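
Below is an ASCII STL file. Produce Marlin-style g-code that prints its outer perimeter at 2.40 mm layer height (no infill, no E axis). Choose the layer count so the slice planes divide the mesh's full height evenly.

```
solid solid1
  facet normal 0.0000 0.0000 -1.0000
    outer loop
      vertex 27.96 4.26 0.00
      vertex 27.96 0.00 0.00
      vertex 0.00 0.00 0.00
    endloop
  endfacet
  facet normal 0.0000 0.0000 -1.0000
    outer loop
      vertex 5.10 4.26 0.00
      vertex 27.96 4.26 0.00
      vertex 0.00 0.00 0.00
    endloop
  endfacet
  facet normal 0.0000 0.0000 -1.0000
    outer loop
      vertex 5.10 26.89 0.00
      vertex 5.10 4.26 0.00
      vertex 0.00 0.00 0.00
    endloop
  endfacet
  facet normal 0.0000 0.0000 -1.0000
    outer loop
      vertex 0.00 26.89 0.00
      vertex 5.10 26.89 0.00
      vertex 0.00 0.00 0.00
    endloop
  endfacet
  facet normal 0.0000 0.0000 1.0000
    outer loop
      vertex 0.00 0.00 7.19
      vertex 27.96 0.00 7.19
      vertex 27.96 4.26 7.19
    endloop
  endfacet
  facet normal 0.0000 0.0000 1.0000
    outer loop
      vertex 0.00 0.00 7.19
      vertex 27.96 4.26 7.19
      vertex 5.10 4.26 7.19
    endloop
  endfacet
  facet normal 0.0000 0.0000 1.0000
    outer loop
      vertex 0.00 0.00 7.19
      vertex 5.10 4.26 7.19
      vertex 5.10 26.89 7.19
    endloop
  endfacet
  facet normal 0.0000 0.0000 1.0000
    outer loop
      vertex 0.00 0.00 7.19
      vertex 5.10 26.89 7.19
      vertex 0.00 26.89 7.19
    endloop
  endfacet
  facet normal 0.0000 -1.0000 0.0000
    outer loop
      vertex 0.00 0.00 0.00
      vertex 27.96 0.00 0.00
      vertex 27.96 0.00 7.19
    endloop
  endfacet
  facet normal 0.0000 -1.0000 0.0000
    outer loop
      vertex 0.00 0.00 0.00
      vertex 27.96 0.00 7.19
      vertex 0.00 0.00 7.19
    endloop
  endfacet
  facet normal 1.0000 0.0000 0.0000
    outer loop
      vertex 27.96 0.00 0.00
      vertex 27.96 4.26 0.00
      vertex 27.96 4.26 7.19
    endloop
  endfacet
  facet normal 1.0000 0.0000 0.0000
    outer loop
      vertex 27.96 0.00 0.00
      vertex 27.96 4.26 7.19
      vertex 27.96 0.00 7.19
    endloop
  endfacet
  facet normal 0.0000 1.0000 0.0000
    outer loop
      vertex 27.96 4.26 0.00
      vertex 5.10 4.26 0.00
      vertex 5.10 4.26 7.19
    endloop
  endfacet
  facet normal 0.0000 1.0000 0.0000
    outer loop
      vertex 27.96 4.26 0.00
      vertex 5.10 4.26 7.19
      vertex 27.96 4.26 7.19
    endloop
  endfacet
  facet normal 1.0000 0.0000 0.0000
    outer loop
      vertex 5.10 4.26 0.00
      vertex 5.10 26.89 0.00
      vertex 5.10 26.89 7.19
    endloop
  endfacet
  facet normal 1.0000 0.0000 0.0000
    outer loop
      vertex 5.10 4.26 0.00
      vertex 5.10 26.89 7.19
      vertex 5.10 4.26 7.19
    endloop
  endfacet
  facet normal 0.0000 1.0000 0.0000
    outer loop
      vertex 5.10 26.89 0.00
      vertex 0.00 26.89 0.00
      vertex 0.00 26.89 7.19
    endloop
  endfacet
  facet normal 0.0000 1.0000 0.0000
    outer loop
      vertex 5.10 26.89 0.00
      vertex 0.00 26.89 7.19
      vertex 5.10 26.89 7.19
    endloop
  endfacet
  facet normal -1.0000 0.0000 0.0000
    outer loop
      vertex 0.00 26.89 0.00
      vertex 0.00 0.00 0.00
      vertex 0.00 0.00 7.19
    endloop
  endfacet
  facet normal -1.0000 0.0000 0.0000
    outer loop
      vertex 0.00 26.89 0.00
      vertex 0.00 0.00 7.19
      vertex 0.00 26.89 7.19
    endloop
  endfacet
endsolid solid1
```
; perimeter-only toolpath
G21 ; units = mm
G90 ; absolute positioning
G28 ; home
; layer 1
G0 Z2.40
G0 X0.00 Y0.00
G1 X27.96 Y0.00
G1 X27.96 Y4.26
G1 X5.10 Y4.26
G1 X5.10 Y26.89
G1 X0.00 Y26.89
G1 X0.00 Y0.00
; layer 2
G0 Z4.79
G0 X0.00 Y0.00
G1 X27.96 Y0.00
G1 X27.96 Y4.26
G1 X5.10 Y4.26
G1 X5.10 Y26.89
G1 X0.00 Y26.89
G1 X0.00 Y0.00
; layer 3
G0 Z7.19
G0 X0.00 Y0.00
G1 X27.96 Y0.00
G1 X27.96 Y4.26
G1 X5.10 Y4.26
G1 X5.10 Y26.89
G1 X0.00 Y26.89
G1 X0.00 Y0.00
M2 ; end

The solid is an L-shaped prism: outer 28 × 26.9 mm, arm thicknesses ≈ 4.26 mm (horizontal) and 5.1 mm (vertical), extruded 7.19 mm in z. Slicing at Δz = 2.40 mm — 3 equal slices spanning the solid's height, so layer i sits at z = i·h/3 — gives 3 non-empty perimeters. Each is a 6-segment closed polygon; G0 lifts to the layer z and rapids to the start vertex, then G1 traces the edges.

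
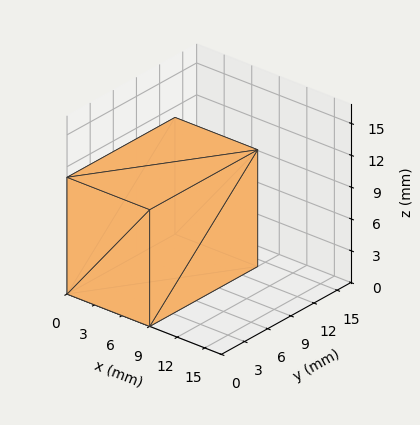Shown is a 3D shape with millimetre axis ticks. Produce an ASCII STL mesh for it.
Reading the render: the shape is a rectangular box, roughly 9 × 14 mm footprint and 11 mm tall (dimensions read to the nearest mm from the axis ticks). For the STL, each face is triangulated and given an outward normal.

solid part
  facet normal 0.0000 0.0000 -1.0000
    outer loop
      vertex 9.000 14.000 0.000
      vertex 9.000 0.000 0.000
      vertex 0.000 0.000 0.000
    endloop
  endfacet
  facet normal 0.0000 0.0000 -1.0000
    outer loop
      vertex 0.000 14.000 0.000
      vertex 9.000 14.000 0.000
      vertex 0.000 0.000 0.000
    endloop
  endfacet
  facet normal 0.0000 0.0000 1.0000
    outer loop
      vertex 0.000 0.000 11.000
      vertex 9.000 0.000 11.000
      vertex 9.000 14.000 11.000
    endloop
  endfacet
  facet normal 0.0000 0.0000 1.0000
    outer loop
      vertex 0.000 0.000 11.000
      vertex 9.000 14.000 11.000
      vertex 0.000 14.000 11.000
    endloop
  endfacet
  facet normal 0.0000 -1.0000 0.0000
    outer loop
      vertex 0.000 0.000 0.000
      vertex 9.000 0.000 0.000
      vertex 9.000 0.000 11.000
    endloop
  endfacet
  facet normal 0.0000 -1.0000 0.0000
    outer loop
      vertex 0.000 0.000 0.000
      vertex 9.000 0.000 11.000
      vertex 0.000 0.000 11.000
    endloop
  endfacet
  facet normal 0.0000 1.0000 0.0000
    outer loop
      vertex 9.000 14.000 11.000
      vertex 9.000 14.000 0.000
      vertex 0.000 14.000 0.000
    endloop
  endfacet
  facet normal 0.0000 1.0000 0.0000
    outer loop
      vertex 0.000 14.000 11.000
      vertex 9.000 14.000 11.000
      vertex 0.000 14.000 0.000
    endloop
  endfacet
  facet normal -1.0000 0.0000 0.0000
    outer loop
      vertex 0.000 14.000 11.000
      vertex 0.000 14.000 0.000
      vertex 0.000 0.000 0.000
    endloop
  endfacet
  facet normal -1.0000 0.0000 0.0000
    outer loop
      vertex 0.000 0.000 11.000
      vertex 0.000 14.000 11.000
      vertex 0.000 0.000 0.000
    endloop
  endfacet
  facet normal 1.0000 0.0000 0.0000
    outer loop
      vertex 9.000 0.000 0.000
      vertex 9.000 14.000 0.000
      vertex 9.000 14.000 11.000
    endloop
  endfacet
  facet normal 1.0000 0.0000 0.0000
    outer loop
      vertex 9.000 0.000 0.000
      vertex 9.000 14.000 11.000
      vertex 9.000 0.000 11.000
    endloop
  endfacet
endsolid part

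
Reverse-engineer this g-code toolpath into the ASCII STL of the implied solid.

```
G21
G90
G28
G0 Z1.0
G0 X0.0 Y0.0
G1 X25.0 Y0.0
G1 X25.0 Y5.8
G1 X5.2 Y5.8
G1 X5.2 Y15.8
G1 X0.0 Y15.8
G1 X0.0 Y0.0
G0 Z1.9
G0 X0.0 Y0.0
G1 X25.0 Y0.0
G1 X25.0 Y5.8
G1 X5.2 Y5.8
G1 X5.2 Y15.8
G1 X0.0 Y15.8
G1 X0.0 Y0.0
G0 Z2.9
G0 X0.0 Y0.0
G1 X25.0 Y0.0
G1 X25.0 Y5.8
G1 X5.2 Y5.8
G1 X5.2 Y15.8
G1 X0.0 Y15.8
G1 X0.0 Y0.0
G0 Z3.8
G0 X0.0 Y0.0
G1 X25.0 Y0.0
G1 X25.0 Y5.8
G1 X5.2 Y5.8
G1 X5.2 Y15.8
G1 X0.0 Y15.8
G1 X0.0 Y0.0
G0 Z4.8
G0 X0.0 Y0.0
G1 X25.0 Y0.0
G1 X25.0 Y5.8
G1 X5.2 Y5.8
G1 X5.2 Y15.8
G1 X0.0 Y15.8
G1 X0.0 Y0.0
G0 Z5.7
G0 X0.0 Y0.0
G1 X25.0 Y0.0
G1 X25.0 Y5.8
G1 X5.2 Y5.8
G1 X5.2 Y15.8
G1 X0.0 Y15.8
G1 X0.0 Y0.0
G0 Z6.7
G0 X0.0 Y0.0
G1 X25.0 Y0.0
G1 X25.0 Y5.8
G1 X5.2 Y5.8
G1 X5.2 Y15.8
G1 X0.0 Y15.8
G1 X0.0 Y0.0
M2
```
solid part
  facet normal 0.0000 0.0000 -1.0000
    outer loop
      vertex 25.0 5.8 0.0
      vertex 25.0 0.0 0.0
      vertex 0.0 0.0 0.0
    endloop
  endfacet
  facet normal 0.0000 0.0000 -1.0000
    outer loop
      vertex 5.2 5.8 0.0
      vertex 25.0 5.8 0.0
      vertex 0.0 0.0 0.0
    endloop
  endfacet
  facet normal 0.0000 0.0000 -1.0000
    outer loop
      vertex 5.2 15.8 0.0
      vertex 5.2 5.8 0.0
      vertex 0.0 0.0 0.0
    endloop
  endfacet
  facet normal 0.0000 0.0000 -1.0000
    outer loop
      vertex 0.0 15.8 0.0
      vertex 5.2 15.8 0.0
      vertex 0.0 0.0 0.0
    endloop
  endfacet
  facet normal 0.0000 0.0000 1.0000
    outer loop
      vertex 0.0 0.0 6.7
      vertex 25.0 0.0 6.7
      vertex 25.0 5.8 6.7
    endloop
  endfacet
  facet normal 0.0000 0.0000 1.0000
    outer loop
      vertex 0.0 0.0 6.7
      vertex 25.0 5.8 6.7
      vertex 5.2 5.8 6.7
    endloop
  endfacet
  facet normal 0.0000 0.0000 1.0000
    outer loop
      vertex 0.0 0.0 6.7
      vertex 5.2 5.8 6.7
      vertex 5.2 15.8 6.7
    endloop
  endfacet
  facet normal 0.0000 0.0000 1.0000
    outer loop
      vertex 0.0 0.0 6.7
      vertex 5.2 15.8 6.7
      vertex 0.0 15.8 6.7
    endloop
  endfacet
  facet normal 0.0000 -1.0000 0.0000
    outer loop
      vertex 0.0 0.0 0.0
      vertex 25.0 0.0 0.0
      vertex 25.0 0.0 6.7
    endloop
  endfacet
  facet normal 0.0000 -1.0000 0.0000
    outer loop
      vertex 0.0 0.0 0.0
      vertex 25.0 0.0 6.7
      vertex 0.0 0.0 6.7
    endloop
  endfacet
  facet normal 1.0000 0.0000 0.0000
    outer loop
      vertex 25.0 0.0 0.0
      vertex 25.0 5.8 0.0
      vertex 25.0 5.8 6.7
    endloop
  endfacet
  facet normal 1.0000 0.0000 0.0000
    outer loop
      vertex 25.0 0.0 0.0
      vertex 25.0 5.8 6.7
      vertex 25.0 0.0 6.7
    endloop
  endfacet
  facet normal 0.0000 1.0000 0.0000
    outer loop
      vertex 25.0 5.8 0.0
      vertex 5.2 5.8 0.0
      vertex 5.2 5.8 6.7
    endloop
  endfacet
  facet normal 0.0000 1.0000 0.0000
    outer loop
      vertex 25.0 5.8 0.0
      vertex 5.2 5.8 6.7
      vertex 25.0 5.8 6.7
    endloop
  endfacet
  facet normal 1.0000 0.0000 0.0000
    outer loop
      vertex 5.2 5.8 0.0
      vertex 5.2 15.8 0.0
      vertex 5.2 15.8 6.7
    endloop
  endfacet
  facet normal 1.0000 0.0000 0.0000
    outer loop
      vertex 5.2 5.8 0.0
      vertex 5.2 15.8 6.7
      vertex 5.2 5.8 6.7
    endloop
  endfacet
  facet normal 0.0000 1.0000 0.0000
    outer loop
      vertex 5.2 15.8 0.0
      vertex 0.0 15.8 0.0
      vertex 0.0 15.8 6.7
    endloop
  endfacet
  facet normal 0.0000 1.0000 0.0000
    outer loop
      vertex 5.2 15.8 0.0
      vertex 0.0 15.8 6.7
      vertex 5.2 15.8 6.7
    endloop
  endfacet
  facet normal -1.0000 0.0000 0.0000
    outer loop
      vertex 0.0 15.8 0.0
      vertex 0.0 0.0 0.0
      vertex 0.0 0.0 6.7
    endloop
  endfacet
  facet normal -1.0000 0.0000 0.0000
    outer loop
      vertex 0.0 15.8 0.0
      vertex 0.0 0.0 6.7
      vertex 0.0 15.8 6.7
    endloop
  endfacet
endsolid part

The G0 Z moves step by Δz≈1.0 mm. Every layer's G1 loop is the same polygon, so the solid is a straight extrusion of it from z=0 to z≈6.7. Closing with flat bottom and top caps and triangulating gives 20 facets — an L-shaped prism: outer 25 × 15.8 mm, arm thicknesses ≈ 5.8 mm (horizontal) and 5.2 mm (vertical), extruded 6.7 mm in z.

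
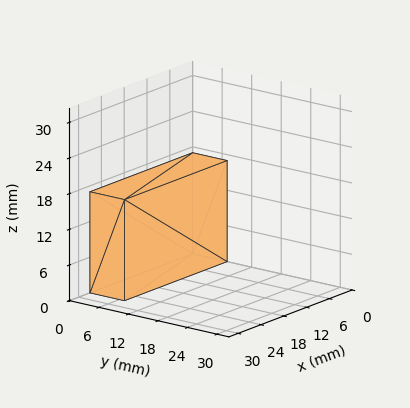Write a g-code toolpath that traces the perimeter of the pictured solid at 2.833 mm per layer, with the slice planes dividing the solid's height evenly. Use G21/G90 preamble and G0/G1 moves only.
Reading the render: the shape is a rectangular box, roughly 27 × 7 mm footprint and 17 mm tall (dimensions read to the nearest mm from the axis ticks). For the g-code, the solid's height is divided into equal slices at the stated Δz and each level perimeter traced with G1 moves after a G0 lift.

; perimeter-only toolpath
G21 ; units = mm
G90 ; absolute positioning
G28 ; home
; layer 1
G0 Z2.833
G0 X0.000 Y0.000
G1 X27.000 Y0.000
G1 X27.000 Y7.000
G1 X0.000 Y7.000
G1 X0.000 Y0.000
; layer 2
G0 Z5.667
G0 X0.000 Y0.000
G1 X27.000 Y0.000
G1 X27.000 Y7.000
G1 X0.000 Y7.000
G1 X0.000 Y0.000
; layer 3
G0 Z8.500
G0 X0.000 Y0.000
G1 X27.000 Y0.000
G1 X27.000 Y7.000
G1 X0.000 Y7.000
G1 X0.000 Y0.000
; layer 4
G0 Z11.333
G0 X0.000 Y0.000
G1 X27.000 Y0.000
G1 X27.000 Y7.000
G1 X0.000 Y7.000
G1 X0.000 Y0.000
; layer 5
G0 Z14.167
G0 X0.000 Y0.000
G1 X27.000 Y0.000
G1 X27.000 Y7.000
G1 X0.000 Y7.000
G1 X0.000 Y0.000
; layer 6
G0 Z17.000
G0 X0.000 Y0.000
G1 X27.000 Y0.000
G1 X27.000 Y7.000
G1 X0.000 Y7.000
G1 X0.000 Y0.000
M2 ; end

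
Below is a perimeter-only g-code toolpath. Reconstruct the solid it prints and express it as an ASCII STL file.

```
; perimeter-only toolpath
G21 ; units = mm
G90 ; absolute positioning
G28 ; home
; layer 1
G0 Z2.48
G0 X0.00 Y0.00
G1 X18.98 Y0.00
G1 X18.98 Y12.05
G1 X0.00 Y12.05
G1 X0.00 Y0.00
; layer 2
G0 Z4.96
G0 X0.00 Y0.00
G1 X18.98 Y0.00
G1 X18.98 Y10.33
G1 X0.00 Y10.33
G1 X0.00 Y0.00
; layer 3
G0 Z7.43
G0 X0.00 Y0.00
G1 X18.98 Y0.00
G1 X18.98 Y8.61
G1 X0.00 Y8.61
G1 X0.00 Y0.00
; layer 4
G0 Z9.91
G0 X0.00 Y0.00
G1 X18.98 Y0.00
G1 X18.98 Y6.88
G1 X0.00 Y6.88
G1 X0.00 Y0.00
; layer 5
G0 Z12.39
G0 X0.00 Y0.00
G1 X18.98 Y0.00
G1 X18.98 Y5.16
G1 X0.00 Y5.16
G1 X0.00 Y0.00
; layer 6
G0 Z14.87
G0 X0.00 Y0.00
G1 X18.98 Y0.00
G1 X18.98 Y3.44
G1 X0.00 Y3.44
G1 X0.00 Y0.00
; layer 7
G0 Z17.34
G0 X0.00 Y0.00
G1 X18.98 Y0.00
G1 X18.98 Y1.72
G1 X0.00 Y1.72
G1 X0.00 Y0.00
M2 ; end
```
solid part
  facet normal 0.0000 0.0000 -1.0000
    outer loop
      vertex 18.98 13.77 0.00
      vertex 18.98 0.00 0.00
      vertex 0.00 0.00 0.00
    endloop
  endfacet
  facet normal 0.0000 0.0000 -1.0000
    outer loop
      vertex 0.00 13.77 0.00
      vertex 18.98 13.77 0.00
      vertex 0.00 0.00 0.00
    endloop
  endfacet
  facet normal 0.0000 -1.0000 0.0000
    outer loop
      vertex 0.00 0.00 0.00
      vertex 18.98 0.00 0.00
      vertex 18.98 0.00 19.82
    endloop
  endfacet
  facet normal 0.0000 -1.0000 0.0000
    outer loop
      vertex 0.00 0.00 0.00
      vertex 18.98 0.00 19.82
      vertex 0.00 0.00 19.82
    endloop
  endfacet
  facet normal 0.0000 0.8213 0.5706
    outer loop
      vertex 0.00 0.00 19.82
      vertex 18.98 0.00 19.82
      vertex 18.98 13.77 0.00
    endloop
  endfacet
  facet normal 0.0000 0.8213 0.5706
    outer loop
      vertex 0.00 0.00 19.82
      vertex 18.98 13.77 0.00
      vertex 0.00 13.77 0.00
    endloop
  endfacet
  facet normal -1.0000 0.0000 0.0000
    outer loop
      vertex 0.00 0.00 19.82
      vertex 0.00 13.77 0.00
      vertex 0.00 0.00 0.00
    endloop
  endfacet
  facet normal 1.0000 0.0000 0.0000
    outer loop
      vertex 18.98 0.00 0.00
      vertex 18.98 13.77 0.00
      vertex 18.98 0.00 19.82
    endloop
  endfacet
endsolid part

The G0 Z moves step by Δz≈2.48 mm. The G1 loops shrink linearly with z, so the solid tapers from its base footprint up to z≈19.8. Closing with a flat bottom cap and the tapered top and triangulating gives 8 facets — a wedge (ramp): 19 × 13.8 mm base, rising to 19.8 mm along the y=0 edge and sloping linearly to z=0 at y=13.8.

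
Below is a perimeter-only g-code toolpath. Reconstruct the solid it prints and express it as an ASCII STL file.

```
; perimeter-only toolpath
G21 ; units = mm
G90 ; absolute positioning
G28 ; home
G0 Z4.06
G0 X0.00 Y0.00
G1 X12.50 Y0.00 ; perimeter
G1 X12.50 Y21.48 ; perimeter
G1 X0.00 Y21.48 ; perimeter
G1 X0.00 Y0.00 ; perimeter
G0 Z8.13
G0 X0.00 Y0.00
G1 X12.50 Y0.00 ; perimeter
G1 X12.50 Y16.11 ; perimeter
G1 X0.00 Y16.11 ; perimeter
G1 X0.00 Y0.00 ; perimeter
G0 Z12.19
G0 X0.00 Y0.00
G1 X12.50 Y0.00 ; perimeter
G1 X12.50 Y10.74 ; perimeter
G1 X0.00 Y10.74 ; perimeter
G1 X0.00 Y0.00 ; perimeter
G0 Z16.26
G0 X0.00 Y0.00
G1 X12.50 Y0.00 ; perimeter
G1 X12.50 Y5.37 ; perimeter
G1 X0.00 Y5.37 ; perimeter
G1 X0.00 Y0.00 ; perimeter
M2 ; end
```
solid part
  facet normal 0.0000 0.0000 -1.0000
    outer loop
      vertex 12.50 26.85 0.00
      vertex 12.50 0.00 0.00
      vertex 0.00 0.00 0.00
    endloop
  endfacet
  facet normal 0.0000 0.0000 -1.0000
    outer loop
      vertex 0.00 26.85 0.00
      vertex 12.50 26.85 0.00
      vertex 0.00 0.00 0.00
    endloop
  endfacet
  facet normal 0.0000 -1.0000 0.0000
    outer loop
      vertex 0.00 0.00 0.00
      vertex 12.50 0.00 0.00
      vertex 12.50 0.00 20.32
    endloop
  endfacet
  facet normal 0.0000 -1.0000 0.0000
    outer loop
      vertex 0.00 0.00 0.00
      vertex 12.50 0.00 20.32
      vertex 0.00 0.00 20.32
    endloop
  endfacet
  facet normal 0.0000 0.6035 0.7974
    outer loop
      vertex 0.00 0.00 20.32
      vertex 12.50 0.00 20.32
      vertex 12.50 26.85 0.00
    endloop
  endfacet
  facet normal 0.0000 0.6035 0.7974
    outer loop
      vertex 0.00 0.00 20.32
      vertex 12.50 26.85 0.00
      vertex 0.00 26.85 0.00
    endloop
  endfacet
  facet normal -1.0000 0.0000 0.0000
    outer loop
      vertex 0.00 0.00 20.32
      vertex 0.00 26.85 0.00
      vertex 0.00 0.00 0.00
    endloop
  endfacet
  facet normal 1.0000 0.0000 0.0000
    outer loop
      vertex 12.50 0.00 0.00
      vertex 12.50 26.85 0.00
      vertex 12.50 0.00 20.32
    endloop
  endfacet
endsolid part

The G0 Z moves step by Δz≈4.06 mm. The G1 loops shrink linearly with z, so the solid tapers from its base footprint up to z≈20.3. Closing with a flat bottom cap and the tapered top and triangulating gives 8 facets — a wedge (ramp): 12.5 × 26.9 mm base, rising to 20.3 mm along the y=0 edge and sloping linearly to z=0 at y=26.9.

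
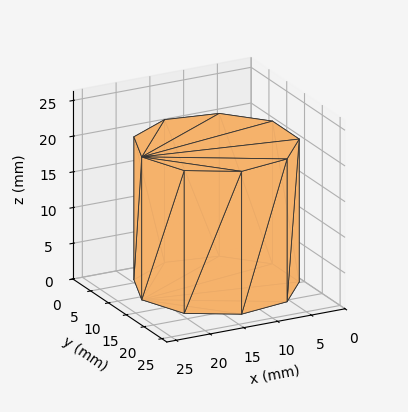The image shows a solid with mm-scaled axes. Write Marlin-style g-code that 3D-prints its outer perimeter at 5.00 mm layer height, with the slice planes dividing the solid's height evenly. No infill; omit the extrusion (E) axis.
Reading the render: the shape is a regular 9-sided prism (a cylinder approximated with 9 flat sides), circumscribed radius ≈ 11 mm, height ≈ 20 mm (dimensions read to the nearest mm from the axis ticks). For the g-code, the solid's height is divided into equal slices at the stated Δz and each level perimeter traced with G1 moves after a G0 lift.

; perimeter-only toolpath
G21 ; units = mm
G90 ; absolute positioning
G28 ; home
; layer 1
G0 Z5.00
G0 X22.00 Y11.00
G1 X19.43 Y18.07
G1 X12.91 Y21.83
G1 X5.50 Y20.53
G1 X0.66 Y14.76
G1 X0.66 Y7.24
G1 X5.50 Y1.47
G1 X12.91 Y0.17
G1 X19.43 Y3.93
G1 X22.00 Y11.00
; layer 2
G0 Z10.00
G0 X22.00 Y11.00
G1 X19.43 Y18.07
G1 X12.91 Y21.83
G1 X5.50 Y20.53
G1 X0.66 Y14.76
G1 X0.66 Y7.24
G1 X5.50 Y1.47
G1 X12.91 Y0.17
G1 X19.43 Y3.93
G1 X22.00 Y11.00
; layer 3
G0 Z15.00
G0 X22.00 Y11.00
G1 X19.43 Y18.07
G1 X12.91 Y21.83
G1 X5.50 Y20.53
G1 X0.66 Y14.76
G1 X0.66 Y7.24
G1 X5.50 Y1.47
G1 X12.91 Y0.17
G1 X19.43 Y3.93
G1 X22.00 Y11.00
; layer 4
G0 Z20.00
G0 X22.00 Y11.00
G1 X19.43 Y18.07
G1 X12.91 Y21.83
G1 X5.50 Y20.53
G1 X0.66 Y14.76
G1 X0.66 Y7.24
G1 X5.50 Y1.47
G1 X12.91 Y0.17
G1 X19.43 Y3.93
G1 X22.00 Y11.00
M2 ; end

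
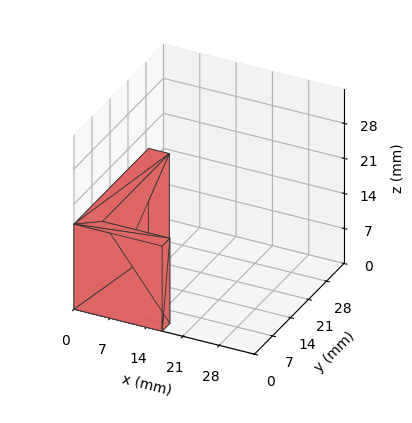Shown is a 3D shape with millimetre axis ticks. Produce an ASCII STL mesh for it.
Reading the render: the shape is an L-shaped prism: outer 17 × 29 mm, arm thicknesses ≈ 3 mm (horizontal) and 4 mm (vertical), extruded 17 mm in z (dimensions read to the nearest mm from the axis ticks). For the STL, each face is triangulated and given an outward normal.

solid part
  facet normal 0.0000 0.0000 -1.0000
    outer loop
      vertex 17.00 3.00 0.00
      vertex 17.00 0.00 0.00
      vertex 0.00 0.00 0.00
    endloop
  endfacet
  facet normal 0.0000 0.0000 -1.0000
    outer loop
      vertex 4.00 3.00 0.00
      vertex 17.00 3.00 0.00
      vertex 0.00 0.00 0.00
    endloop
  endfacet
  facet normal 0.0000 0.0000 -1.0000
    outer loop
      vertex 4.00 29.00 0.00
      vertex 4.00 3.00 0.00
      vertex 0.00 0.00 0.00
    endloop
  endfacet
  facet normal 0.0000 0.0000 -1.0000
    outer loop
      vertex 0.00 29.00 0.00
      vertex 4.00 29.00 0.00
      vertex 0.00 0.00 0.00
    endloop
  endfacet
  facet normal 0.0000 0.0000 1.0000
    outer loop
      vertex 0.00 0.00 17.00
      vertex 17.00 0.00 17.00
      vertex 17.00 3.00 17.00
    endloop
  endfacet
  facet normal 0.0000 0.0000 1.0000
    outer loop
      vertex 0.00 0.00 17.00
      vertex 17.00 3.00 17.00
      vertex 4.00 3.00 17.00
    endloop
  endfacet
  facet normal 0.0000 0.0000 1.0000
    outer loop
      vertex 0.00 0.00 17.00
      vertex 4.00 3.00 17.00
      vertex 4.00 29.00 17.00
    endloop
  endfacet
  facet normal 0.0000 0.0000 1.0000
    outer loop
      vertex 0.00 0.00 17.00
      vertex 4.00 29.00 17.00
      vertex 0.00 29.00 17.00
    endloop
  endfacet
  facet normal 0.0000 -1.0000 0.0000
    outer loop
      vertex 0.00 0.00 0.00
      vertex 17.00 0.00 0.00
      vertex 17.00 0.00 17.00
    endloop
  endfacet
  facet normal 0.0000 -1.0000 0.0000
    outer loop
      vertex 0.00 0.00 0.00
      vertex 17.00 0.00 17.00
      vertex 0.00 0.00 17.00
    endloop
  endfacet
  facet normal 1.0000 0.0000 0.0000
    outer loop
      vertex 17.00 0.00 0.00
      vertex 17.00 3.00 0.00
      vertex 17.00 3.00 17.00
    endloop
  endfacet
  facet normal 1.0000 0.0000 0.0000
    outer loop
      vertex 17.00 0.00 0.00
      vertex 17.00 3.00 17.00
      vertex 17.00 0.00 17.00
    endloop
  endfacet
  facet normal 0.0000 1.0000 0.0000
    outer loop
      vertex 17.00 3.00 0.00
      vertex 4.00 3.00 0.00
      vertex 4.00 3.00 17.00
    endloop
  endfacet
  facet normal 0.0000 1.0000 0.0000
    outer loop
      vertex 17.00 3.00 0.00
      vertex 4.00 3.00 17.00
      vertex 17.00 3.00 17.00
    endloop
  endfacet
  facet normal 1.0000 0.0000 0.0000
    outer loop
      vertex 4.00 3.00 0.00
      vertex 4.00 29.00 0.00
      vertex 4.00 29.00 17.00
    endloop
  endfacet
  facet normal 1.0000 0.0000 0.0000
    outer loop
      vertex 4.00 3.00 0.00
      vertex 4.00 29.00 17.00
      vertex 4.00 3.00 17.00
    endloop
  endfacet
  facet normal 0.0000 1.0000 0.0000
    outer loop
      vertex 4.00 29.00 0.00
      vertex 0.00 29.00 0.00
      vertex 0.00 29.00 17.00
    endloop
  endfacet
  facet normal 0.0000 1.0000 0.0000
    outer loop
      vertex 4.00 29.00 0.00
      vertex 0.00 29.00 17.00
      vertex 4.00 29.00 17.00
    endloop
  endfacet
  facet normal -1.0000 0.0000 0.0000
    outer loop
      vertex 0.00 29.00 0.00
      vertex 0.00 0.00 0.00
      vertex 0.00 0.00 17.00
    endloop
  endfacet
  facet normal -1.0000 0.0000 0.0000
    outer loop
      vertex 0.00 29.00 0.00
      vertex 0.00 0.00 17.00
      vertex 0.00 29.00 17.00
    endloop
  endfacet
endsolid part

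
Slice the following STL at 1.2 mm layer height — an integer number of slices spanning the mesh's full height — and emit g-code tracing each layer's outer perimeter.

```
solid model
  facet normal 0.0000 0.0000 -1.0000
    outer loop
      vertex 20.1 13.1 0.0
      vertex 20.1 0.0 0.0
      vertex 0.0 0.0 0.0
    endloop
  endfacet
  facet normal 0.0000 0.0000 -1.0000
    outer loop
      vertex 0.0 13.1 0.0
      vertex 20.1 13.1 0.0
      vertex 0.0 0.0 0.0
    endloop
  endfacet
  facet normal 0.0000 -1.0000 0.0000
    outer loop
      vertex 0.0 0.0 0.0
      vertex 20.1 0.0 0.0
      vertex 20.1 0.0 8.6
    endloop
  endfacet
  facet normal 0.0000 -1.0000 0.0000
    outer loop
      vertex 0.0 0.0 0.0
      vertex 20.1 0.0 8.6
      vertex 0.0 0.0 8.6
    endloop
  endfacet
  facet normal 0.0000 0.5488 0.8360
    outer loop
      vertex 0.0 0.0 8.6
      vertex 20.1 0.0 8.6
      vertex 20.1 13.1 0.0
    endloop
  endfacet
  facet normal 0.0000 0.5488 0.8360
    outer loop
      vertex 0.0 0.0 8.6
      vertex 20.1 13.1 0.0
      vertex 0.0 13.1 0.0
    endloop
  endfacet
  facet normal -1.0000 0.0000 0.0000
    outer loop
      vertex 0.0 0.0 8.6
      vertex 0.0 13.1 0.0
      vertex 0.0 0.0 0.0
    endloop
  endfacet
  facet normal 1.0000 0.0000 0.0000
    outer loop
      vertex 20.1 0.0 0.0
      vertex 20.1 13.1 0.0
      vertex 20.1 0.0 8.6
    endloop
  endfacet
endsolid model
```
; perimeter-only toolpath
G21 ; units = mm
G90 ; absolute positioning
G28 ; home
; layer 1
G0 Z1.2
G0 X0.0 Y0.0
G1 X20.1 Y0.0
G1 X20.1 Y11.2
G1 X0.0 Y11.2
G1 X0.0 Y0.0
; layer 2
G0 Z2.5
G0 X0.0 Y0.0
G1 X20.1 Y0.0
G1 X20.1 Y9.4
G1 X0.0 Y9.4
G1 X0.0 Y0.0
; layer 3
G0 Z3.7
G0 X0.0 Y0.0
G1 X20.1 Y0.0
G1 X20.1 Y7.5
G1 X0.0 Y7.5
G1 X0.0 Y0.0
; layer 4
G0 Z4.9
G0 X0.0 Y0.0
G1 X20.1 Y0.0
G1 X20.1 Y5.6
G1 X0.0 Y5.6
G1 X0.0 Y0.0
; layer 5
G0 Z6.1
G0 X0.0 Y0.0
G1 X20.1 Y0.0
G1 X20.1 Y3.7
G1 X0.0 Y3.7
G1 X0.0 Y0.0
; layer 6
G0 Z7.4
G0 X0.0 Y0.0
G1 X20.1 Y0.0
G1 X20.1 Y1.9
G1 X0.0 Y1.9
G1 X0.0 Y0.0
M2 ; end

The solid is a wedge (ramp): 20.1 × 13.1 mm base, rising to 8.6 mm along the y=0 edge and sloping linearly to z=0 at y=13.1. Slicing at Δz = 1.2 mm — 7 equal slices spanning the solid's height, so layer i sits at z = i·h/7 — gives 6 non-empty perimeters. Each is a 4-segment closed polygon; G0 lifts to the layer z and rapids to the start vertex, then G1 traces the edges. The cross-section shrinks linearly with z (the slice at the apex is degenerate and omitted).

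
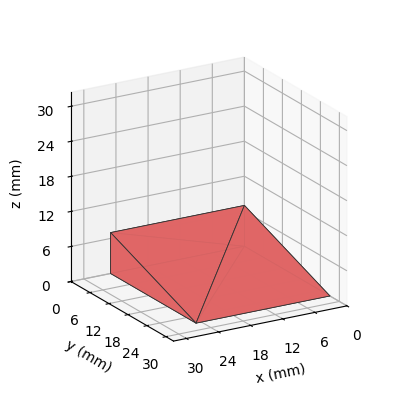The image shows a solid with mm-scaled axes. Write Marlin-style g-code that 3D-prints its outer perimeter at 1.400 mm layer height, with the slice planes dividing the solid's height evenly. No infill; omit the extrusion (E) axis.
Reading the render: the shape is a wedge (ramp): 25 × 27 mm base, rising to 7 mm along the y=0 edge and sloping linearly to z=0 at y=27 (dimensions read to the nearest mm from the axis ticks). For the g-code, the solid's height is divided into equal slices at the stated Δz and each level perimeter traced with G1 moves after a G0 lift.

; perimeter-only toolpath
G21 ; units = mm
G90 ; absolute positioning
G28 ; home
; layer 1
G0 Z1.400
G0 X0.000 Y0.000
G1 X25.000 Y0.000
G1 X25.000 Y21.600
G1 X0.000 Y21.600
G1 X0.000 Y0.000
; layer 2
G0 Z2.800
G0 X0.000 Y0.000
G1 X25.000 Y0.000
G1 X25.000 Y16.200
G1 X0.000 Y16.200
G1 X0.000 Y0.000
; layer 3
G0 Z4.200
G0 X0.000 Y0.000
G1 X25.000 Y0.000
G1 X25.000 Y10.800
G1 X0.000 Y10.800
G1 X0.000 Y0.000
; layer 4
G0 Z5.600
G0 X0.000 Y0.000
G1 X25.000 Y0.000
G1 X25.000 Y5.400
G1 X0.000 Y5.400
G1 X0.000 Y0.000
M2 ; end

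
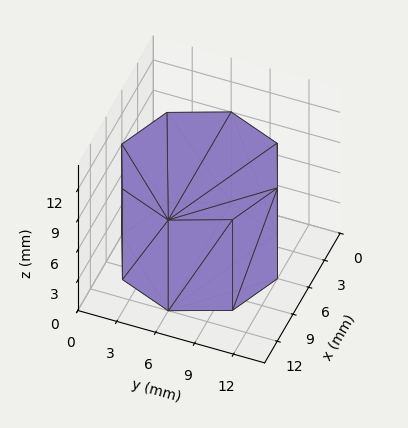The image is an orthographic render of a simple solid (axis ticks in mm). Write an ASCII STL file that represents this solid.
Reading the render: the shape is a regular 8-sided prism (a cylinder approximated with 8 flat sides), circumscribed radius ≈ 6 mm, height ≈ 9 mm (dimensions read to the nearest mm from the axis ticks). For the STL, each face is triangulated and given an outward normal.

solid part
  facet normal 0.0000 0.0000 -1.0000
    outer loop
      vertex 6.000 12.000 0.000
      vertex 10.243 10.243 0.000
      vertex 12.000 6.000 0.000
    endloop
  endfacet
  facet normal 0.0000 0.0000 -1.0000
    outer loop
      vertex 1.757 10.243 0.000
      vertex 6.000 12.000 0.000
      vertex 12.000 6.000 0.000
    endloop
  endfacet
  facet normal 0.0000 0.0000 -1.0000
    outer loop
      vertex 0.000 6.000 0.000
      vertex 1.757 10.243 0.000
      vertex 12.000 6.000 0.000
    endloop
  endfacet
  facet normal 0.0000 0.0000 -1.0000
    outer loop
      vertex 1.757 1.757 0.000
      vertex 0.000 6.000 0.000
      vertex 12.000 6.000 0.000
    endloop
  endfacet
  facet normal 0.0000 0.0000 -1.0000
    outer loop
      vertex 6.000 0.000 0.000
      vertex 1.757 1.757 0.000
      vertex 12.000 6.000 0.000
    endloop
  endfacet
  facet normal 0.0000 0.0000 -1.0000
    outer loop
      vertex 10.243 1.757 0.000
      vertex 6.000 0.000 0.000
      vertex 12.000 6.000 0.000
    endloop
  endfacet
  facet normal 0.0000 0.0000 1.0000
    outer loop
      vertex 12.000 6.000 9.000
      vertex 10.243 10.243 9.000
      vertex 6.000 12.000 9.000
    endloop
  endfacet
  facet normal 0.0000 0.0000 1.0000
    outer loop
      vertex 12.000 6.000 9.000
      vertex 6.000 12.000 9.000
      vertex 1.757 10.243 9.000
    endloop
  endfacet
  facet normal 0.0000 0.0000 1.0000
    outer loop
      vertex 12.000 6.000 9.000
      vertex 1.757 10.243 9.000
      vertex 0.000 6.000 9.000
    endloop
  endfacet
  facet normal 0.0000 0.0000 1.0000
    outer loop
      vertex 12.000 6.000 9.000
      vertex 0.000 6.000 9.000
      vertex 1.757 1.757 9.000
    endloop
  endfacet
  facet normal 0.0000 0.0000 1.0000
    outer loop
      vertex 12.000 6.000 9.000
      vertex 1.757 1.757 9.000
      vertex 6.000 0.000 9.000
    endloop
  endfacet
  facet normal 0.0000 0.0000 1.0000
    outer loop
      vertex 12.000 6.000 9.000
      vertex 6.000 0.000 9.000
      vertex 10.243 1.757 9.000
    endloop
  endfacet
  facet normal 0.9239 0.3826 0.0000
    outer loop
      vertex 12.000 6.000 0.000
      vertex 10.243 10.243 0.000
      vertex 10.243 10.243 9.000
    endloop
  endfacet
  facet normal 0.9239 0.3826 0.0000
    outer loop
      vertex 12.000 6.000 0.000
      vertex 10.243 10.243 9.000
      vertex 12.000 6.000 9.000
    endloop
  endfacet
  facet normal 0.3826 0.9239 0.0000
    outer loop
      vertex 10.243 10.243 0.000
      vertex 6.000 12.000 0.000
      vertex 6.000 12.000 9.000
    endloop
  endfacet
  facet normal 0.3826 0.9239 0.0000
    outer loop
      vertex 10.243 10.243 0.000
      vertex 6.000 12.000 9.000
      vertex 10.243 10.243 9.000
    endloop
  endfacet
  facet normal -0.3826 0.9239 0.0000
    outer loop
      vertex 6.000 12.000 0.000
      vertex 1.757 10.243 0.000
      vertex 1.757 10.243 9.000
    endloop
  endfacet
  facet normal -0.3826 0.9239 0.0000
    outer loop
      vertex 6.000 12.000 0.000
      vertex 1.757 10.243 9.000
      vertex 6.000 12.000 9.000
    endloop
  endfacet
  facet normal -0.9239 0.3826 0.0000
    outer loop
      vertex 1.757 10.243 0.000
      vertex 0.000 6.000 0.000
      vertex 0.000 6.000 9.000
    endloop
  endfacet
  facet normal -0.9239 0.3826 0.0000
    outer loop
      vertex 1.757 10.243 0.000
      vertex 0.000 6.000 9.000
      vertex 1.757 10.243 9.000
    endloop
  endfacet
  facet normal -0.9239 -0.3826 0.0000
    outer loop
      vertex 0.000 6.000 0.000
      vertex 1.757 1.757 0.000
      vertex 1.757 1.757 9.000
    endloop
  endfacet
  facet normal -0.9239 -0.3826 0.0000
    outer loop
      vertex 0.000 6.000 0.000
      vertex 1.757 1.757 9.000
      vertex 0.000 6.000 9.000
    endloop
  endfacet
  facet normal -0.3826 -0.9239 0.0000
    outer loop
      vertex 1.757 1.757 0.000
      vertex 6.000 0.000 0.000
      vertex 6.000 0.000 9.000
    endloop
  endfacet
  facet normal -0.3826 -0.9239 0.0000
    outer loop
      vertex 1.757 1.757 0.000
      vertex 6.000 0.000 9.000
      vertex 1.757 1.757 9.000
    endloop
  endfacet
  facet normal 0.3826 -0.9239 0.0000
    outer loop
      vertex 6.000 0.000 0.000
      vertex 10.243 1.757 0.000
      vertex 10.243 1.757 9.000
    endloop
  endfacet
  facet normal 0.3826 -0.9239 0.0000
    outer loop
      vertex 6.000 0.000 0.000
      vertex 10.243 1.757 9.000
      vertex 6.000 0.000 9.000
    endloop
  endfacet
  facet normal 0.9239 -0.3826 0.0000
    outer loop
      vertex 10.243 1.757 0.000
      vertex 12.000 6.000 0.000
      vertex 12.000 6.000 9.000
    endloop
  endfacet
  facet normal 0.9239 -0.3826 0.0000
    outer loop
      vertex 10.243 1.757 0.000
      vertex 12.000 6.000 9.000
      vertex 10.243 1.757 9.000
    endloop
  endfacet
endsolid part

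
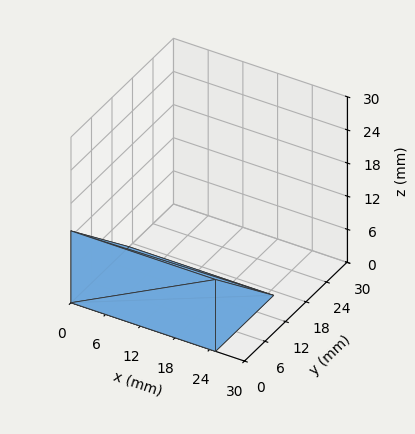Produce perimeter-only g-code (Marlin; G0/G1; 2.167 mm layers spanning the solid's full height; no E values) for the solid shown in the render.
Reading the render: the shape is a wedge (ramp): 25 × 17 mm base, rising to 13 mm along the y=0 edge and sloping linearly to z=0 at y=17 (dimensions read to the nearest mm from the axis ticks). For the g-code, the solid's height is divided into equal slices at the stated Δz and each level perimeter traced with G1 moves after a G0 lift.

; perimeter-only toolpath
G21 ; units = mm
G90 ; absolute positioning
G28 ; home
; layer 1
G0 Z2.167
G0 X0.000 Y0.000
G1 X25.000 Y0.000
G1 X25.000 Y14.167
G1 X0.000 Y14.167
G1 X0.000 Y0.000
; layer 2
G0 Z4.333
G0 X0.000 Y0.000
G1 X25.000 Y0.000
G1 X25.000 Y11.333
G1 X0.000 Y11.333
G1 X0.000 Y0.000
; layer 3
G0 Z6.500
G0 X0.000 Y0.000
G1 X25.000 Y0.000
G1 X25.000 Y8.500
G1 X0.000 Y8.500
G1 X0.000 Y0.000
; layer 4
G0 Z8.667
G0 X0.000 Y0.000
G1 X25.000 Y0.000
G1 X25.000 Y5.667
G1 X0.000 Y5.667
G1 X0.000 Y0.000
; layer 5
G0 Z10.833
G0 X0.000 Y0.000
G1 X25.000 Y0.000
G1 X25.000 Y2.833
G1 X0.000 Y2.833
G1 X0.000 Y0.000
M2 ; end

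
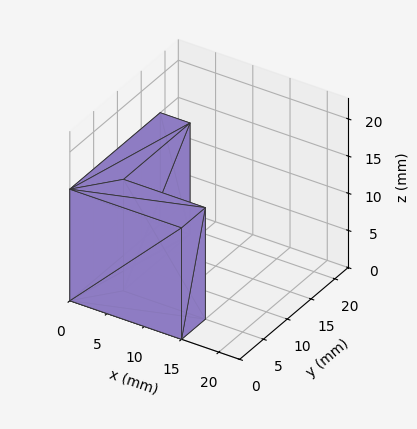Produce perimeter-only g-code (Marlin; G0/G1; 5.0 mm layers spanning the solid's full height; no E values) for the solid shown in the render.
Reading the render: the shape is an L-shaped prism: outer 15 × 19 mm, arm thicknesses ≈ 5 mm (horizontal) and 4 mm (vertical), extruded 15 mm in z (dimensions read to the nearest mm from the axis ticks). For the g-code, the solid's height is divided into equal slices at the stated Δz and each level perimeter traced with G1 moves after a G0 lift.

; perimeter-only toolpath
G21 ; units = mm
G90 ; absolute positioning
G28 ; home
; layer 1
G0 Z5.0
G0 X0.0 Y0.0
G1 X15.0 Y0.0
G1 X15.0 Y5.0
G1 X4.0 Y5.0
G1 X4.0 Y19.0
G1 X0.0 Y19.0
G1 X0.0 Y0.0
; layer 2
G0 Z10.0
G0 X0.0 Y0.0
G1 X15.0 Y0.0
G1 X15.0 Y5.0
G1 X4.0 Y5.0
G1 X4.0 Y19.0
G1 X0.0 Y19.0
G1 X0.0 Y0.0
; layer 3
G0 Z15.0
G0 X0.0 Y0.0
G1 X15.0 Y0.0
G1 X15.0 Y5.0
G1 X4.0 Y5.0
G1 X4.0 Y19.0
G1 X0.0 Y19.0
G1 X0.0 Y0.0
M2 ; end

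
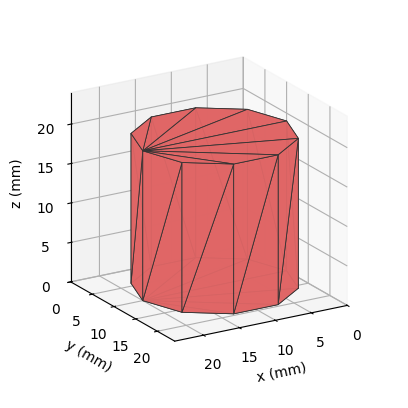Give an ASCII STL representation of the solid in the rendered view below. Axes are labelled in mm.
Reading the render: the shape is a regular 10-sided prism (a cylinder approximated with 10 flat sides), circumscribed radius ≈ 10 mm, height ≈ 19 mm (dimensions read to the nearest mm from the axis ticks). For the STL, each face is triangulated and given an outward normal.

solid part
  facet normal 0.0000 0.0000 -1.0000
    outer loop
      vertex 13.090 19.511 0.000
      vertex 18.090 15.878 0.000
      vertex 20.000 10.000 0.000
    endloop
  endfacet
  facet normal 0.0000 0.0000 -1.0000
    outer loop
      vertex 6.910 19.511 0.000
      vertex 13.090 19.511 0.000
      vertex 20.000 10.000 0.000
    endloop
  endfacet
  facet normal 0.0000 0.0000 -1.0000
    outer loop
      vertex 1.910 15.878 0.000
      vertex 6.910 19.511 0.000
      vertex 20.000 10.000 0.000
    endloop
  endfacet
  facet normal 0.0000 0.0000 -1.0000
    outer loop
      vertex 0.000 10.000 0.000
      vertex 1.910 15.878 0.000
      vertex 20.000 10.000 0.000
    endloop
  endfacet
  facet normal 0.0000 0.0000 -1.0000
    outer loop
      vertex 1.910 4.122 0.000
      vertex 0.000 10.000 0.000
      vertex 20.000 10.000 0.000
    endloop
  endfacet
  facet normal 0.0000 0.0000 -1.0000
    outer loop
      vertex 6.910 0.489 0.000
      vertex 1.910 4.122 0.000
      vertex 20.000 10.000 0.000
    endloop
  endfacet
  facet normal 0.0000 0.0000 -1.0000
    outer loop
      vertex 13.090 0.489 0.000
      vertex 6.910 0.489 0.000
      vertex 20.000 10.000 0.000
    endloop
  endfacet
  facet normal 0.0000 0.0000 -1.0000
    outer loop
      vertex 18.090 4.122 0.000
      vertex 13.090 0.489 0.000
      vertex 20.000 10.000 0.000
    endloop
  endfacet
  facet normal 0.0000 0.0000 1.0000
    outer loop
      vertex 20.000 10.000 19.000
      vertex 18.090 15.878 19.000
      vertex 13.090 19.511 19.000
    endloop
  endfacet
  facet normal 0.0000 0.0000 1.0000
    outer loop
      vertex 20.000 10.000 19.000
      vertex 13.090 19.511 19.000
      vertex 6.910 19.511 19.000
    endloop
  endfacet
  facet normal 0.0000 0.0000 1.0000
    outer loop
      vertex 20.000 10.000 19.000
      vertex 6.910 19.511 19.000
      vertex 1.910 15.878 19.000
    endloop
  endfacet
  facet normal 0.0000 0.0000 1.0000
    outer loop
      vertex 20.000 10.000 19.000
      vertex 1.910 15.878 19.000
      vertex 0.000 10.000 19.000
    endloop
  endfacet
  facet normal 0.0000 0.0000 1.0000
    outer loop
      vertex 20.000 10.000 19.000
      vertex 0.000 10.000 19.000
      vertex 1.910 4.122 19.000
    endloop
  endfacet
  facet normal 0.0000 0.0000 1.0000
    outer loop
      vertex 20.000 10.000 19.000
      vertex 1.910 4.122 19.000
      vertex 6.910 0.489 19.000
    endloop
  endfacet
  facet normal 0.0000 0.0000 1.0000
    outer loop
      vertex 20.000 10.000 19.000
      vertex 6.910 0.489 19.000
      vertex 13.090 0.489 19.000
    endloop
  endfacet
  facet normal 0.0000 0.0000 1.0000
    outer loop
      vertex 20.000 10.000 19.000
      vertex 13.090 0.489 19.000
      vertex 18.090 4.122 19.000
    endloop
  endfacet
  facet normal 0.9511 0.3090 0.0000
    outer loop
      vertex 20.000 10.000 0.000
      vertex 18.090 15.878 0.000
      vertex 18.090 15.878 19.000
    endloop
  endfacet
  facet normal 0.9511 0.3090 0.0000
    outer loop
      vertex 20.000 10.000 0.000
      vertex 18.090 15.878 19.000
      vertex 20.000 10.000 19.000
    endloop
  endfacet
  facet normal 0.5878 0.8090 0.0000
    outer loop
      vertex 18.090 15.878 0.000
      vertex 13.090 19.511 0.000
      vertex 13.090 19.511 19.000
    endloop
  endfacet
  facet normal 0.5878 0.8090 0.0000
    outer loop
      vertex 18.090 15.878 0.000
      vertex 13.090 19.511 19.000
      vertex 18.090 15.878 19.000
    endloop
  endfacet
  facet normal 0.0000 1.0000 0.0000
    outer loop
      vertex 13.090 19.511 0.000
      vertex 6.910 19.511 0.000
      vertex 6.910 19.511 19.000
    endloop
  endfacet
  facet normal 0.0000 1.0000 0.0000
    outer loop
      vertex 13.090 19.511 0.000
      vertex 6.910 19.511 19.000
      vertex 13.090 19.511 19.000
    endloop
  endfacet
  facet normal -0.5878 0.8090 0.0000
    outer loop
      vertex 6.910 19.511 0.000
      vertex 1.910 15.878 0.000
      vertex 1.910 15.878 19.000
    endloop
  endfacet
  facet normal -0.5878 0.8090 0.0000
    outer loop
      vertex 6.910 19.511 0.000
      vertex 1.910 15.878 19.000
      vertex 6.910 19.511 19.000
    endloop
  endfacet
  facet normal -0.9511 0.3090 0.0000
    outer loop
      vertex 1.910 15.878 0.000
      vertex 0.000 10.000 0.000
      vertex 0.000 10.000 19.000
    endloop
  endfacet
  facet normal -0.9511 0.3090 0.0000
    outer loop
      vertex 1.910 15.878 0.000
      vertex 0.000 10.000 19.000
      vertex 1.910 15.878 19.000
    endloop
  endfacet
  facet normal -0.9511 -0.3090 0.0000
    outer loop
      vertex 0.000 10.000 0.000
      vertex 1.910 4.122 0.000
      vertex 1.910 4.122 19.000
    endloop
  endfacet
  facet normal -0.9511 -0.3090 0.0000
    outer loop
      vertex 0.000 10.000 0.000
      vertex 1.910 4.122 19.000
      vertex 0.000 10.000 19.000
    endloop
  endfacet
  facet normal -0.5878 -0.8090 0.0000
    outer loop
      vertex 1.910 4.122 0.000
      vertex 6.910 0.489 0.000
      vertex 6.910 0.489 19.000
    endloop
  endfacet
  facet normal -0.5878 -0.8090 0.0000
    outer loop
      vertex 1.910 4.122 0.000
      vertex 6.910 0.489 19.000
      vertex 1.910 4.122 19.000
    endloop
  endfacet
  facet normal 0.0000 -1.0000 0.0000
    outer loop
      vertex 6.910 0.489 0.000
      vertex 13.090 0.489 0.000
      vertex 13.090 0.489 19.000
    endloop
  endfacet
  facet normal 0.0000 -1.0000 0.0000
    outer loop
      vertex 6.910 0.489 0.000
      vertex 13.090 0.489 19.000
      vertex 6.910 0.489 19.000
    endloop
  endfacet
  facet normal 0.5878 -0.8090 0.0000
    outer loop
      vertex 13.090 0.489 0.000
      vertex 18.090 4.122 0.000
      vertex 18.090 4.122 19.000
    endloop
  endfacet
  facet normal 0.5878 -0.8090 0.0000
    outer loop
      vertex 13.090 0.489 0.000
      vertex 18.090 4.122 19.000
      vertex 13.090 0.489 19.000
    endloop
  endfacet
  facet normal 0.9511 -0.3090 0.0000
    outer loop
      vertex 18.090 4.122 0.000
      vertex 20.000 10.000 0.000
      vertex 20.000 10.000 19.000
    endloop
  endfacet
  facet normal 0.9511 -0.3090 0.0000
    outer loop
      vertex 18.090 4.122 0.000
      vertex 20.000 10.000 19.000
      vertex 18.090 4.122 19.000
    endloop
  endfacet
endsolid part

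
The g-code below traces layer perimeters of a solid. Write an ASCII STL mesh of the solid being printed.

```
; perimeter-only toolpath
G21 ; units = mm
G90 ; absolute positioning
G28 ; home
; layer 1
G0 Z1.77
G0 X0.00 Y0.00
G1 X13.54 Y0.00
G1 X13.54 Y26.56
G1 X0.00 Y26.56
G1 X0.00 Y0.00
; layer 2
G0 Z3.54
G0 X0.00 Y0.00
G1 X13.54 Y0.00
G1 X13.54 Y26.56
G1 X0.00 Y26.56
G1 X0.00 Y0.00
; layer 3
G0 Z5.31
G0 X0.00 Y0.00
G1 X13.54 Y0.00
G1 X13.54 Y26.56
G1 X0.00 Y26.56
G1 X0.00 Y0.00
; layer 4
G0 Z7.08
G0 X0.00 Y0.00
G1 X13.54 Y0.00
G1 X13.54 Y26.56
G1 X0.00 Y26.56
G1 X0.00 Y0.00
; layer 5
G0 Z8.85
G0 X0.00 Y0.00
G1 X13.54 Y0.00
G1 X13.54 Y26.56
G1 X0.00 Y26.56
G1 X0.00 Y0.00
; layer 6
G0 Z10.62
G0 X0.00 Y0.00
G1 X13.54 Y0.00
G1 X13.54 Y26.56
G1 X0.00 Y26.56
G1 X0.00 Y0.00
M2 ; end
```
solid part
  facet normal 0.0000 0.0000 -1.0000
    outer loop
      vertex 13.54 26.56 0.00
      vertex 13.54 0.00 0.00
      vertex 0.00 0.00 0.00
    endloop
  endfacet
  facet normal 0.0000 0.0000 -1.0000
    outer loop
      vertex 0.00 26.56 0.00
      vertex 13.54 26.56 0.00
      vertex 0.00 0.00 0.00
    endloop
  endfacet
  facet normal 0.0000 0.0000 1.0000
    outer loop
      vertex 0.00 0.00 10.62
      vertex 13.54 0.00 10.62
      vertex 13.54 26.56 10.62
    endloop
  endfacet
  facet normal 0.0000 0.0000 1.0000
    outer loop
      vertex 0.00 0.00 10.62
      vertex 13.54 26.56 10.62
      vertex 0.00 26.56 10.62
    endloop
  endfacet
  facet normal 0.0000 -1.0000 0.0000
    outer loop
      vertex 0.00 0.00 0.00
      vertex 13.54 0.00 0.00
      vertex 13.54 0.00 10.62
    endloop
  endfacet
  facet normal 0.0000 -1.0000 0.0000
    outer loop
      vertex 0.00 0.00 0.00
      vertex 13.54 0.00 10.62
      vertex 0.00 0.00 10.62
    endloop
  endfacet
  facet normal 0.0000 1.0000 0.0000
    outer loop
      vertex 13.54 26.56 10.62
      vertex 13.54 26.56 0.00
      vertex 0.00 26.56 0.00
    endloop
  endfacet
  facet normal 0.0000 1.0000 0.0000
    outer loop
      vertex 0.00 26.56 10.62
      vertex 13.54 26.56 10.62
      vertex 0.00 26.56 0.00
    endloop
  endfacet
  facet normal -1.0000 0.0000 0.0000
    outer loop
      vertex 0.00 26.56 10.62
      vertex 0.00 26.56 0.00
      vertex 0.00 0.00 0.00
    endloop
  endfacet
  facet normal -1.0000 0.0000 0.0000
    outer loop
      vertex 0.00 0.00 10.62
      vertex 0.00 26.56 10.62
      vertex 0.00 0.00 0.00
    endloop
  endfacet
  facet normal 1.0000 0.0000 0.0000
    outer loop
      vertex 13.54 0.00 0.00
      vertex 13.54 26.56 0.00
      vertex 13.54 26.56 10.62
    endloop
  endfacet
  facet normal 1.0000 0.0000 0.0000
    outer loop
      vertex 13.54 0.00 0.00
      vertex 13.54 26.56 10.62
      vertex 13.54 0.00 10.62
    endloop
  endfacet
endsolid part

The G0 Z moves step by Δz≈1.77 mm. Every layer's G1 loop is the same polygon, so the solid is a straight extrusion of it from z=0 to z≈10.6. Closing with flat bottom and top caps and triangulating gives 12 facets — a rectangular box, roughly 13.5 × 26.6 mm footprint and 10.6 mm tall.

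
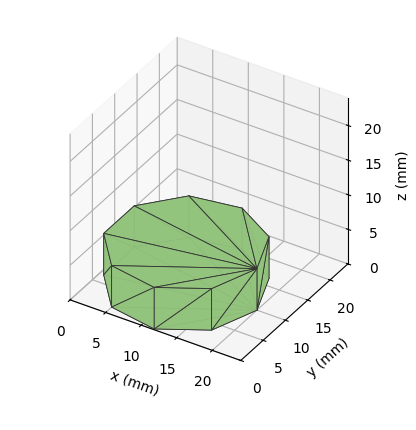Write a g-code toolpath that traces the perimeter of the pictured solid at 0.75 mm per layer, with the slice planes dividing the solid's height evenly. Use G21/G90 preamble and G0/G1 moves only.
Reading the render: the shape is a regular 9-sided prism (a cylinder approximated with 9 flat sides), circumscribed radius ≈ 10 mm, height ≈ 6 mm (dimensions read to the nearest mm from the axis ticks). For the g-code, the solid's height is divided into equal slices at the stated Δz and each level perimeter traced with G1 moves after a G0 lift.

; perimeter-only toolpath
G21 ; units = mm
G90 ; absolute positioning
G28 ; home
; layer 1
G0 Z0.75
G0 X20.00 Y10.00
G1 X17.66 Y16.43
G1 X11.74 Y19.85
G1 X5.00 Y18.66
G1 X0.60 Y13.42
G1 X0.60 Y6.58
G1 X5.00 Y1.34
G1 X11.74 Y0.15
G1 X17.66 Y3.57
G1 X20.00 Y10.00
; layer 2
G0 Z1.50
G0 X20.00 Y10.00
G1 X17.66 Y16.43
G1 X11.74 Y19.85
G1 X5.00 Y18.66
G1 X0.60 Y13.42
G1 X0.60 Y6.58
G1 X5.00 Y1.34
G1 X11.74 Y0.15
G1 X17.66 Y3.57
G1 X20.00 Y10.00
; layer 3
G0 Z2.25
G0 X20.00 Y10.00
G1 X17.66 Y16.43
G1 X11.74 Y19.85
G1 X5.00 Y18.66
G1 X0.60 Y13.42
G1 X0.60 Y6.58
G1 X5.00 Y1.34
G1 X11.74 Y0.15
G1 X17.66 Y3.57
G1 X20.00 Y10.00
; layer 4
G0 Z3.00
G0 X20.00 Y10.00
G1 X17.66 Y16.43
G1 X11.74 Y19.85
G1 X5.00 Y18.66
G1 X0.60 Y13.42
G1 X0.60 Y6.58
G1 X5.00 Y1.34
G1 X11.74 Y0.15
G1 X17.66 Y3.57
G1 X20.00 Y10.00
; layer 5
G0 Z3.75
G0 X20.00 Y10.00
G1 X17.66 Y16.43
G1 X11.74 Y19.85
G1 X5.00 Y18.66
G1 X0.60 Y13.42
G1 X0.60 Y6.58
G1 X5.00 Y1.34
G1 X11.74 Y0.15
G1 X17.66 Y3.57
G1 X20.00 Y10.00
; layer 6
G0 Z4.50
G0 X20.00 Y10.00
G1 X17.66 Y16.43
G1 X11.74 Y19.85
G1 X5.00 Y18.66
G1 X0.60 Y13.42
G1 X0.60 Y6.58
G1 X5.00 Y1.34
G1 X11.74 Y0.15
G1 X17.66 Y3.57
G1 X20.00 Y10.00
; layer 7
G0 Z5.25
G0 X20.00 Y10.00
G1 X17.66 Y16.43
G1 X11.74 Y19.85
G1 X5.00 Y18.66
G1 X0.60 Y13.42
G1 X0.60 Y6.58
G1 X5.00 Y1.34
G1 X11.74 Y0.15
G1 X17.66 Y3.57
G1 X20.00 Y10.00
; layer 8
G0 Z6.00
G0 X20.00 Y10.00
G1 X17.66 Y16.43
G1 X11.74 Y19.85
G1 X5.00 Y18.66
G1 X0.60 Y13.42
G1 X0.60 Y6.58
G1 X5.00 Y1.34
G1 X11.74 Y0.15
G1 X17.66 Y3.57
G1 X20.00 Y10.00
M2 ; end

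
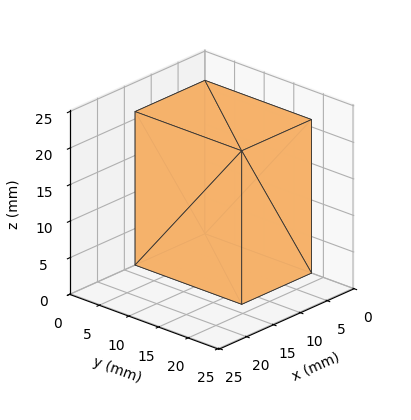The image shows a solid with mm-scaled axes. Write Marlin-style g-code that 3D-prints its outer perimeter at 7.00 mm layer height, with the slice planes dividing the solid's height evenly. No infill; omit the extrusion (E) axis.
Reading the render: the shape is a rectangular box, roughly 13 × 18 mm footprint and 21 mm tall (dimensions read to the nearest mm from the axis ticks). For the g-code, the solid's height is divided into equal slices at the stated Δz and each level perimeter traced with G1 moves after a G0 lift.

; perimeter-only toolpath
G21 ; units = mm
G90 ; absolute positioning
G28 ; home
; layer 1
G0 Z7.00
G0 X0.00 Y0.00
G1 X13.00 Y0.00
G1 X13.00 Y18.00
G1 X0.00 Y18.00
G1 X0.00 Y0.00
; layer 2
G0 Z14.00
G0 X0.00 Y0.00
G1 X13.00 Y0.00
G1 X13.00 Y18.00
G1 X0.00 Y18.00
G1 X0.00 Y0.00
; layer 3
G0 Z21.00
G0 X0.00 Y0.00
G1 X13.00 Y0.00
G1 X13.00 Y18.00
G1 X0.00 Y18.00
G1 X0.00 Y0.00
M2 ; end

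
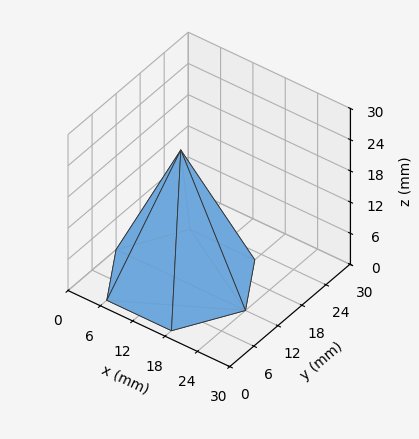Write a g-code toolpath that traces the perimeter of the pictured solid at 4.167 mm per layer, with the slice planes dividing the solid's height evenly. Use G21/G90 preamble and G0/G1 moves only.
Reading the render: the shape is a regular 6-sided pyramid, base circumscribed radius ≈ 12 mm, apex at z ≈ 25 mm (dimensions read to the nearest mm from the axis ticks). For the g-code, the solid's height is divided into equal slices at the stated Δz and each level perimeter traced with G1 moves after a G0 lift.

; perimeter-only toolpath
G21 ; units = mm
G90 ; absolute positioning
G28 ; home
; layer 1
G0 Z4.167
G0 X22.000 Y12.000
G1 X17.000 Y20.660
G1 X7.000 Y20.660
G1 X2.000 Y12.000
G1 X7.000 Y3.340
G1 X17.000 Y3.340
G1 X22.000 Y12.000
; layer 2
G0 Z8.333
G0 X20.000 Y12.000
G1 X16.000 Y18.928
G1 X8.000 Y18.928
G1 X4.000 Y12.000
G1 X8.000 Y5.072
G1 X16.000 Y5.072
G1 X20.000 Y12.000
; layer 3
G0 Z12.500
G0 X18.000 Y12.000
G1 X15.000 Y17.196
G1 X9.000 Y17.196
G1 X6.000 Y12.000
G1 X9.000 Y6.804
G1 X15.000 Y6.804
G1 X18.000 Y12.000
; layer 4
G0 Z16.667
G0 X16.000 Y12.000
G1 X14.000 Y15.464
G1 X10.000 Y15.464
G1 X8.000 Y12.000
G1 X10.000 Y8.536
G1 X14.000 Y8.536
G1 X16.000 Y12.000
; layer 5
G0 Z20.833
G0 X14.000 Y12.000
G1 X13.000 Y13.732
G1 X11.000 Y13.732
G1 X10.000 Y12.000
G1 X11.000 Y10.268
G1 X13.000 Y10.268
G1 X14.000 Y12.000
M2 ; end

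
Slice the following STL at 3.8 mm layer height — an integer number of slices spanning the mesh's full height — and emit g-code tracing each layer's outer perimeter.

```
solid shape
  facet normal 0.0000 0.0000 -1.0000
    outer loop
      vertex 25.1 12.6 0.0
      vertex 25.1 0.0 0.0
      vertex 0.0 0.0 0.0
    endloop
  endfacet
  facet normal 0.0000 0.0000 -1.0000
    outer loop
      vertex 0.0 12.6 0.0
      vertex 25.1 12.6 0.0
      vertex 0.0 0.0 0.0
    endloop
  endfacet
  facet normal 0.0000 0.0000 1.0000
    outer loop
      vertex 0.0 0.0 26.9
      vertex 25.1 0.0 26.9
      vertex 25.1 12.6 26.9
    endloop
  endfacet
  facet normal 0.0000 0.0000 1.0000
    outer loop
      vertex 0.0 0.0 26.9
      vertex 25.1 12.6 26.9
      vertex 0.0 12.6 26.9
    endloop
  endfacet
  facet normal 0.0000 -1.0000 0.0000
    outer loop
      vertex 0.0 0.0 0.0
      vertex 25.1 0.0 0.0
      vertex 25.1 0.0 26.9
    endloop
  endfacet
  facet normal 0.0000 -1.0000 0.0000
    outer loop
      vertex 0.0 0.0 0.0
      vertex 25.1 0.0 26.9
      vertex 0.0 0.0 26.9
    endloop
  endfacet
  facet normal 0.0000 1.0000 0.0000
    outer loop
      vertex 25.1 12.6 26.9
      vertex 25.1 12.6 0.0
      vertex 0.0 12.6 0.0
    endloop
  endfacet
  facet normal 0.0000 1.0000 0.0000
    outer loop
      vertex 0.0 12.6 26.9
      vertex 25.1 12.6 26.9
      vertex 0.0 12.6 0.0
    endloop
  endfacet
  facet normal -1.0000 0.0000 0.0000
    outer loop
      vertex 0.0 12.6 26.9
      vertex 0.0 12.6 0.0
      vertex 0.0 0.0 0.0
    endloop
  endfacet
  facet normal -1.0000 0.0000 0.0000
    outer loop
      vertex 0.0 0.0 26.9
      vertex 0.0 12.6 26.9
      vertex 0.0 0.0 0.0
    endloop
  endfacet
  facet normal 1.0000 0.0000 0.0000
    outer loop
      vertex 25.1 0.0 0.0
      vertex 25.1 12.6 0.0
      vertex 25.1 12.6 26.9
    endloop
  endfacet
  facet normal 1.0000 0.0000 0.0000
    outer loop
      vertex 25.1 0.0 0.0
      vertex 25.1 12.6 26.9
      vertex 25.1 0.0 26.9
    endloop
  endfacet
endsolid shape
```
; perimeter-only toolpath
G21 ; units = mm
G90 ; absolute positioning
G28 ; home
; layer 1
G0 Z3.8
G0 X0.0 Y0.0
G1 X25.1 Y0.0
G1 X25.1 Y12.6
G1 X0.0 Y12.6
G1 X0.0 Y0.0
; layer 2
G0 Z7.7
G0 X0.0 Y0.0
G1 X25.1 Y0.0
G1 X25.1 Y12.6
G1 X0.0 Y12.6
G1 X0.0 Y0.0
; layer 3
G0 Z11.5
G0 X0.0 Y0.0
G1 X25.1 Y0.0
G1 X25.1 Y12.6
G1 X0.0 Y12.6
G1 X0.0 Y0.0
; layer 4
G0 Z15.4
G0 X0.0 Y0.0
G1 X25.1 Y0.0
G1 X25.1 Y12.6
G1 X0.0 Y12.6
G1 X0.0 Y0.0
; layer 5
G0 Z19.2
G0 X0.0 Y0.0
G1 X25.1 Y0.0
G1 X25.1 Y12.6
G1 X0.0 Y12.6
G1 X0.0 Y0.0
; layer 6
G0 Z23.1
G0 X0.0 Y0.0
G1 X25.1 Y0.0
G1 X25.1 Y12.6
G1 X0.0 Y12.6
G1 X0.0 Y0.0
; layer 7
G0 Z26.9
G0 X0.0 Y0.0
G1 X25.1 Y0.0
G1 X25.1 Y12.6
G1 X0.0 Y12.6
G1 X0.0 Y0.0
M2 ; end

The solid is a rectangular box, roughly 25.1 × 12.6 mm footprint and 26.9 mm tall. Slicing at Δz = 3.8 mm — 7 equal slices spanning the solid's height, so layer i sits at z = i·h/7 — gives 7 non-empty perimeters. Each is a 4-segment closed polygon; G0 lifts to the layer z and rapids to the start vertex, then G1 traces the edges.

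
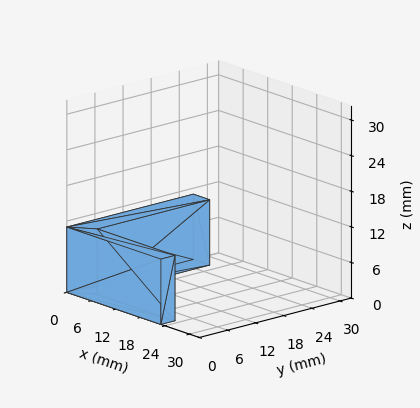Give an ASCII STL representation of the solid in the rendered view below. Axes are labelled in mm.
Reading the render: the shape is an L-shaped prism: outer 23 × 27 mm, arm thicknesses ≈ 3 mm (horizontal) and 4 mm (vertical), extruded 11 mm in z (dimensions read to the nearest mm from the axis ticks). For the STL, each face is triangulated and given an outward normal.

solid part
  facet normal 0.0000 0.0000 -1.0000
    outer loop
      vertex 23.000 3.000 0.000
      vertex 23.000 0.000 0.000
      vertex 0.000 0.000 0.000
    endloop
  endfacet
  facet normal 0.0000 0.0000 -1.0000
    outer loop
      vertex 4.000 3.000 0.000
      vertex 23.000 3.000 0.000
      vertex 0.000 0.000 0.000
    endloop
  endfacet
  facet normal 0.0000 0.0000 -1.0000
    outer loop
      vertex 4.000 27.000 0.000
      vertex 4.000 3.000 0.000
      vertex 0.000 0.000 0.000
    endloop
  endfacet
  facet normal 0.0000 0.0000 -1.0000
    outer loop
      vertex 0.000 27.000 0.000
      vertex 4.000 27.000 0.000
      vertex 0.000 0.000 0.000
    endloop
  endfacet
  facet normal 0.0000 0.0000 1.0000
    outer loop
      vertex 0.000 0.000 11.000
      vertex 23.000 0.000 11.000
      vertex 23.000 3.000 11.000
    endloop
  endfacet
  facet normal 0.0000 0.0000 1.0000
    outer loop
      vertex 0.000 0.000 11.000
      vertex 23.000 3.000 11.000
      vertex 4.000 3.000 11.000
    endloop
  endfacet
  facet normal 0.0000 0.0000 1.0000
    outer loop
      vertex 0.000 0.000 11.000
      vertex 4.000 3.000 11.000
      vertex 4.000 27.000 11.000
    endloop
  endfacet
  facet normal 0.0000 0.0000 1.0000
    outer loop
      vertex 0.000 0.000 11.000
      vertex 4.000 27.000 11.000
      vertex 0.000 27.000 11.000
    endloop
  endfacet
  facet normal 0.0000 -1.0000 0.0000
    outer loop
      vertex 0.000 0.000 0.000
      vertex 23.000 0.000 0.000
      vertex 23.000 0.000 11.000
    endloop
  endfacet
  facet normal 0.0000 -1.0000 0.0000
    outer loop
      vertex 0.000 0.000 0.000
      vertex 23.000 0.000 11.000
      vertex 0.000 0.000 11.000
    endloop
  endfacet
  facet normal 1.0000 0.0000 0.0000
    outer loop
      vertex 23.000 0.000 0.000
      vertex 23.000 3.000 0.000
      vertex 23.000 3.000 11.000
    endloop
  endfacet
  facet normal 1.0000 0.0000 0.0000
    outer loop
      vertex 23.000 0.000 0.000
      vertex 23.000 3.000 11.000
      vertex 23.000 0.000 11.000
    endloop
  endfacet
  facet normal 0.0000 1.0000 0.0000
    outer loop
      vertex 23.000 3.000 0.000
      vertex 4.000 3.000 0.000
      vertex 4.000 3.000 11.000
    endloop
  endfacet
  facet normal 0.0000 1.0000 0.0000
    outer loop
      vertex 23.000 3.000 0.000
      vertex 4.000 3.000 11.000
      vertex 23.000 3.000 11.000
    endloop
  endfacet
  facet normal 1.0000 0.0000 0.0000
    outer loop
      vertex 4.000 3.000 0.000
      vertex 4.000 27.000 0.000
      vertex 4.000 27.000 11.000
    endloop
  endfacet
  facet normal 1.0000 0.0000 0.0000
    outer loop
      vertex 4.000 3.000 0.000
      vertex 4.000 27.000 11.000
      vertex 4.000 3.000 11.000
    endloop
  endfacet
  facet normal 0.0000 1.0000 0.0000
    outer loop
      vertex 4.000 27.000 0.000
      vertex 0.000 27.000 0.000
      vertex 0.000 27.000 11.000
    endloop
  endfacet
  facet normal 0.0000 1.0000 0.0000
    outer loop
      vertex 4.000 27.000 0.000
      vertex 0.000 27.000 11.000
      vertex 4.000 27.000 11.000
    endloop
  endfacet
  facet normal -1.0000 0.0000 0.0000
    outer loop
      vertex 0.000 27.000 0.000
      vertex 0.000 0.000 0.000
      vertex 0.000 0.000 11.000
    endloop
  endfacet
  facet normal -1.0000 0.0000 0.0000
    outer loop
      vertex 0.000 27.000 0.000
      vertex 0.000 0.000 11.000
      vertex 0.000 27.000 11.000
    endloop
  endfacet
endsolid part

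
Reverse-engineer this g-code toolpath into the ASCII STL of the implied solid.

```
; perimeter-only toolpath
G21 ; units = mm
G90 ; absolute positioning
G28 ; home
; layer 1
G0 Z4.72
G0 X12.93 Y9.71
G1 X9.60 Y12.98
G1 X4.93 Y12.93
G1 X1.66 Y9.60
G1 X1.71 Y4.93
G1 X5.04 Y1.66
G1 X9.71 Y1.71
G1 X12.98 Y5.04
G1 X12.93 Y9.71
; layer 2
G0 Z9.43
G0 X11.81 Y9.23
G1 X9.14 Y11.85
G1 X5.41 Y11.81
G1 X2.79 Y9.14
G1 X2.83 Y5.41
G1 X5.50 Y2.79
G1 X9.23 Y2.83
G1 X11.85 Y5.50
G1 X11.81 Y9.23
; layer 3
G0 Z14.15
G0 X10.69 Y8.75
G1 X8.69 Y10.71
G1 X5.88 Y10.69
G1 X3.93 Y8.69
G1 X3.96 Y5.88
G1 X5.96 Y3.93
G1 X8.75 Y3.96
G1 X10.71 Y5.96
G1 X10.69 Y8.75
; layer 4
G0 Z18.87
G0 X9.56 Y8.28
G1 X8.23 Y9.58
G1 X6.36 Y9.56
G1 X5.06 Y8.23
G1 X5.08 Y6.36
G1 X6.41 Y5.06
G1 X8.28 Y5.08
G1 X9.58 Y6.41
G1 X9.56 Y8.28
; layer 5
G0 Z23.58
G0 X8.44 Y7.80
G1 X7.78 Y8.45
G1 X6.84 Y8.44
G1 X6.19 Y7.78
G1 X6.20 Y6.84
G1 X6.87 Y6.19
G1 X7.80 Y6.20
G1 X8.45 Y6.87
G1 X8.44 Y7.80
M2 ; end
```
solid part
  facet normal 0.0000 0.0000 -1.0000
    outer loop
      vertex 4.45 14.05 0.00
      vertex 10.05 14.11 0.00
      vertex 14.05 10.19 0.00
    endloop
  endfacet
  facet normal 0.0000 0.0000 -1.0000
    outer loop
      vertex 0.53 10.05 0.00
      vertex 4.45 14.05 0.00
      vertex 14.05 10.19 0.00
    endloop
  endfacet
  facet normal 0.0000 0.0000 -1.0000
    outer loop
      vertex 0.59 4.45 0.00
      vertex 0.53 10.05 0.00
      vertex 14.05 10.19 0.00
    endloop
  endfacet
  facet normal 0.0000 0.0000 -1.0000
    outer loop
      vertex 4.59 0.53 0.00
      vertex 0.59 4.45 0.00
      vertex 14.05 10.19 0.00
    endloop
  endfacet
  facet normal 0.0000 0.0000 -1.0000
    outer loop
      vertex 10.19 0.59 0.00
      vertex 4.59 0.53 0.00
      vertex 14.05 10.19 0.00
    endloop
  endfacet
  facet normal 0.0000 0.0000 -1.0000
    outer loop
      vertex 14.11 4.59 0.00
      vertex 10.19 0.59 0.00
      vertex 14.05 10.19 0.00
    endloop
  endfacet
  facet normal 0.6808 0.6947 0.2323
    outer loop
      vertex 14.05 10.19 0.00
      vertex 10.05 14.11 0.00
      vertex 7.32 7.32 28.30
    endloop
  endfacet
  facet normal -0.0104 0.9726 0.2323
    outer loop
      vertex 10.05 14.11 0.00
      vertex 4.45 14.05 0.00
      vertex 7.32 7.32 28.30
    endloop
  endfacet
  facet normal -0.6947 0.6808 0.2323
    outer loop
      vertex 4.45 14.05 0.00
      vertex 0.53 10.05 0.00
      vertex 7.32 7.32 28.30
    endloop
  endfacet
  facet normal -0.9726 -0.0104 0.2323
    outer loop
      vertex 0.53 10.05 0.00
      vertex 0.59 4.45 0.00
      vertex 7.32 7.32 28.30
    endloop
  endfacet
  facet normal -0.6808 -0.6947 0.2323
    outer loop
      vertex 0.59 4.45 0.00
      vertex 4.59 0.53 0.00
      vertex 7.32 7.32 28.30
    endloop
  endfacet
  facet normal 0.0104 -0.9726 0.2323
    outer loop
      vertex 4.59 0.53 0.00
      vertex 10.19 0.59 0.00
      vertex 7.32 7.32 28.30
    endloop
  endfacet
  facet normal 0.6947 -0.6808 0.2323
    outer loop
      vertex 10.19 0.59 0.00
      vertex 14.11 4.59 0.00
      vertex 7.32 7.32 28.30
    endloop
  endfacet
  facet normal 0.9726 0.0104 0.2323
    outer loop
      vertex 14.11 4.59 0.00
      vertex 14.05 10.19 0.00
      vertex 7.32 7.32 28.30
    endloop
  endfacet
endsolid part

The G0 Z moves step by Δz≈4.72 mm. The G1 loops shrink linearly with z, so the solid tapers from its base footprint up to z≈28.3. Closing with a flat bottom cap and the tapered top and triangulating gives 14 facets — a regular 8-sided pyramid, base circumscribed radius ≈ 7.32 mm, apex at z ≈ 28.3 mm.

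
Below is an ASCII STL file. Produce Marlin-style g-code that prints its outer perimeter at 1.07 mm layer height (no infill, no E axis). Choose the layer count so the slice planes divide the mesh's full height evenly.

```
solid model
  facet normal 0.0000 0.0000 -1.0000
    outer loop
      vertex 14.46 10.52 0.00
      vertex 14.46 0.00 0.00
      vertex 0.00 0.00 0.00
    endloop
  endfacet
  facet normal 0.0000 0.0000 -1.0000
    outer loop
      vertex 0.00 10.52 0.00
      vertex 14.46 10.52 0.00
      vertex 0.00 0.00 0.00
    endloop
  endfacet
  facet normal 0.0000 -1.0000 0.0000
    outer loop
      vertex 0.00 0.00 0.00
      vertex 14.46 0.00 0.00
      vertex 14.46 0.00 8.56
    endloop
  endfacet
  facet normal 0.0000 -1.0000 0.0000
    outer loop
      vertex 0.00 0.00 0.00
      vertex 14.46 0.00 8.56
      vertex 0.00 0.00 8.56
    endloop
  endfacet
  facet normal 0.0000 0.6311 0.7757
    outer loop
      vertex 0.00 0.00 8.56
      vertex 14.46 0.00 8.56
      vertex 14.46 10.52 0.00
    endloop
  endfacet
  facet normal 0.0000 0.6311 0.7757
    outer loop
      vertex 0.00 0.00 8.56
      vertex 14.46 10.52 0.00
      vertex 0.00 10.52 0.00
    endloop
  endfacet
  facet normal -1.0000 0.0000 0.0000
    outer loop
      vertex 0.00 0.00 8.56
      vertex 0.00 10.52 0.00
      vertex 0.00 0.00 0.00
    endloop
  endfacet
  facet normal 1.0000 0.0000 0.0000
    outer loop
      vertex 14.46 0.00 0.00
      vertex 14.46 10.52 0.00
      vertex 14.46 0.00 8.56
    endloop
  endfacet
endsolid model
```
; perimeter-only toolpath
G21 ; units = mm
G90 ; absolute positioning
G28 ; home
; layer 1
G0 Z1.07
G0 X0.00 Y0.00
G1 X14.46 Y0.00
G1 X14.46 Y9.21
G1 X0.00 Y9.21
G1 X0.00 Y0.00
; layer 2
G0 Z2.14
G0 X0.00 Y0.00
G1 X14.46 Y0.00
G1 X14.46 Y7.89
G1 X0.00 Y7.89
G1 X0.00 Y0.00
; layer 3
G0 Z3.21
G0 X0.00 Y0.00
G1 X14.46 Y0.00
G1 X14.46 Y6.57
G1 X0.00 Y6.57
G1 X0.00 Y0.00
; layer 4
G0 Z4.28
G0 X0.00 Y0.00
G1 X14.46 Y0.00
G1 X14.46 Y5.26
G1 X0.00 Y5.26
G1 X0.00 Y0.00
; layer 5
G0 Z5.35
G0 X0.00 Y0.00
G1 X14.46 Y0.00
G1 X14.46 Y3.94
G1 X0.00 Y3.94
G1 X0.00 Y0.00
; layer 6
G0 Z6.42
G0 X0.00 Y0.00
G1 X14.46 Y0.00
G1 X14.46 Y2.63
G1 X0.00 Y2.63
G1 X0.00 Y0.00
; layer 7
G0 Z7.49
G0 X0.00 Y0.00
G1 X14.46 Y0.00
G1 X14.46 Y1.31
G1 X0.00 Y1.31
G1 X0.00 Y0.00
M2 ; end

The solid is a wedge (ramp): 14.5 × 10.5 mm base, rising to 8.56 mm along the y=0 edge and sloping linearly to z=0 at y=10.5. Slicing at Δz = 1.07 mm — 8 equal slices spanning the solid's height, so layer i sits at z = i·h/8 — gives 7 non-empty perimeters. Each is a 4-segment closed polygon; G0 lifts to the layer z and rapids to the start vertex, then G1 traces the edges. The cross-section shrinks linearly with z (the slice at the apex is degenerate and omitted).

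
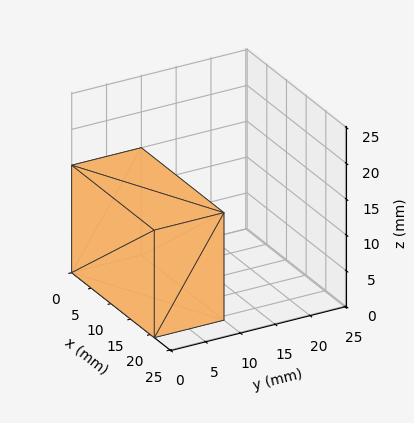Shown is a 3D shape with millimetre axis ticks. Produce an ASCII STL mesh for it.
Reading the render: the shape is a rectangular box, roughly 21 × 10 mm footprint and 15 mm tall (dimensions read to the nearest mm from the axis ticks). For the STL, each face is triangulated and given an outward normal.

solid part
  facet normal 0.0000 0.0000 -1.0000
    outer loop
      vertex 21.0 10.0 0.0
      vertex 21.0 0.0 0.0
      vertex 0.0 0.0 0.0
    endloop
  endfacet
  facet normal 0.0000 0.0000 -1.0000
    outer loop
      vertex 0.0 10.0 0.0
      vertex 21.0 10.0 0.0
      vertex 0.0 0.0 0.0
    endloop
  endfacet
  facet normal 0.0000 0.0000 1.0000
    outer loop
      vertex 0.0 0.0 15.0
      vertex 21.0 0.0 15.0
      vertex 21.0 10.0 15.0
    endloop
  endfacet
  facet normal 0.0000 0.0000 1.0000
    outer loop
      vertex 0.0 0.0 15.0
      vertex 21.0 10.0 15.0
      vertex 0.0 10.0 15.0
    endloop
  endfacet
  facet normal 0.0000 -1.0000 0.0000
    outer loop
      vertex 0.0 0.0 0.0
      vertex 21.0 0.0 0.0
      vertex 21.0 0.0 15.0
    endloop
  endfacet
  facet normal 0.0000 -1.0000 0.0000
    outer loop
      vertex 0.0 0.0 0.0
      vertex 21.0 0.0 15.0
      vertex 0.0 0.0 15.0
    endloop
  endfacet
  facet normal 0.0000 1.0000 0.0000
    outer loop
      vertex 21.0 10.0 15.0
      vertex 21.0 10.0 0.0
      vertex 0.0 10.0 0.0
    endloop
  endfacet
  facet normal 0.0000 1.0000 0.0000
    outer loop
      vertex 0.0 10.0 15.0
      vertex 21.0 10.0 15.0
      vertex 0.0 10.0 0.0
    endloop
  endfacet
  facet normal -1.0000 0.0000 0.0000
    outer loop
      vertex 0.0 10.0 15.0
      vertex 0.0 10.0 0.0
      vertex 0.0 0.0 0.0
    endloop
  endfacet
  facet normal -1.0000 0.0000 0.0000
    outer loop
      vertex 0.0 0.0 15.0
      vertex 0.0 10.0 15.0
      vertex 0.0 0.0 0.0
    endloop
  endfacet
  facet normal 1.0000 0.0000 0.0000
    outer loop
      vertex 21.0 0.0 0.0
      vertex 21.0 10.0 0.0
      vertex 21.0 10.0 15.0
    endloop
  endfacet
  facet normal 1.0000 0.0000 0.0000
    outer loop
      vertex 21.0 0.0 0.0
      vertex 21.0 10.0 15.0
      vertex 21.0 0.0 15.0
    endloop
  endfacet
endsolid part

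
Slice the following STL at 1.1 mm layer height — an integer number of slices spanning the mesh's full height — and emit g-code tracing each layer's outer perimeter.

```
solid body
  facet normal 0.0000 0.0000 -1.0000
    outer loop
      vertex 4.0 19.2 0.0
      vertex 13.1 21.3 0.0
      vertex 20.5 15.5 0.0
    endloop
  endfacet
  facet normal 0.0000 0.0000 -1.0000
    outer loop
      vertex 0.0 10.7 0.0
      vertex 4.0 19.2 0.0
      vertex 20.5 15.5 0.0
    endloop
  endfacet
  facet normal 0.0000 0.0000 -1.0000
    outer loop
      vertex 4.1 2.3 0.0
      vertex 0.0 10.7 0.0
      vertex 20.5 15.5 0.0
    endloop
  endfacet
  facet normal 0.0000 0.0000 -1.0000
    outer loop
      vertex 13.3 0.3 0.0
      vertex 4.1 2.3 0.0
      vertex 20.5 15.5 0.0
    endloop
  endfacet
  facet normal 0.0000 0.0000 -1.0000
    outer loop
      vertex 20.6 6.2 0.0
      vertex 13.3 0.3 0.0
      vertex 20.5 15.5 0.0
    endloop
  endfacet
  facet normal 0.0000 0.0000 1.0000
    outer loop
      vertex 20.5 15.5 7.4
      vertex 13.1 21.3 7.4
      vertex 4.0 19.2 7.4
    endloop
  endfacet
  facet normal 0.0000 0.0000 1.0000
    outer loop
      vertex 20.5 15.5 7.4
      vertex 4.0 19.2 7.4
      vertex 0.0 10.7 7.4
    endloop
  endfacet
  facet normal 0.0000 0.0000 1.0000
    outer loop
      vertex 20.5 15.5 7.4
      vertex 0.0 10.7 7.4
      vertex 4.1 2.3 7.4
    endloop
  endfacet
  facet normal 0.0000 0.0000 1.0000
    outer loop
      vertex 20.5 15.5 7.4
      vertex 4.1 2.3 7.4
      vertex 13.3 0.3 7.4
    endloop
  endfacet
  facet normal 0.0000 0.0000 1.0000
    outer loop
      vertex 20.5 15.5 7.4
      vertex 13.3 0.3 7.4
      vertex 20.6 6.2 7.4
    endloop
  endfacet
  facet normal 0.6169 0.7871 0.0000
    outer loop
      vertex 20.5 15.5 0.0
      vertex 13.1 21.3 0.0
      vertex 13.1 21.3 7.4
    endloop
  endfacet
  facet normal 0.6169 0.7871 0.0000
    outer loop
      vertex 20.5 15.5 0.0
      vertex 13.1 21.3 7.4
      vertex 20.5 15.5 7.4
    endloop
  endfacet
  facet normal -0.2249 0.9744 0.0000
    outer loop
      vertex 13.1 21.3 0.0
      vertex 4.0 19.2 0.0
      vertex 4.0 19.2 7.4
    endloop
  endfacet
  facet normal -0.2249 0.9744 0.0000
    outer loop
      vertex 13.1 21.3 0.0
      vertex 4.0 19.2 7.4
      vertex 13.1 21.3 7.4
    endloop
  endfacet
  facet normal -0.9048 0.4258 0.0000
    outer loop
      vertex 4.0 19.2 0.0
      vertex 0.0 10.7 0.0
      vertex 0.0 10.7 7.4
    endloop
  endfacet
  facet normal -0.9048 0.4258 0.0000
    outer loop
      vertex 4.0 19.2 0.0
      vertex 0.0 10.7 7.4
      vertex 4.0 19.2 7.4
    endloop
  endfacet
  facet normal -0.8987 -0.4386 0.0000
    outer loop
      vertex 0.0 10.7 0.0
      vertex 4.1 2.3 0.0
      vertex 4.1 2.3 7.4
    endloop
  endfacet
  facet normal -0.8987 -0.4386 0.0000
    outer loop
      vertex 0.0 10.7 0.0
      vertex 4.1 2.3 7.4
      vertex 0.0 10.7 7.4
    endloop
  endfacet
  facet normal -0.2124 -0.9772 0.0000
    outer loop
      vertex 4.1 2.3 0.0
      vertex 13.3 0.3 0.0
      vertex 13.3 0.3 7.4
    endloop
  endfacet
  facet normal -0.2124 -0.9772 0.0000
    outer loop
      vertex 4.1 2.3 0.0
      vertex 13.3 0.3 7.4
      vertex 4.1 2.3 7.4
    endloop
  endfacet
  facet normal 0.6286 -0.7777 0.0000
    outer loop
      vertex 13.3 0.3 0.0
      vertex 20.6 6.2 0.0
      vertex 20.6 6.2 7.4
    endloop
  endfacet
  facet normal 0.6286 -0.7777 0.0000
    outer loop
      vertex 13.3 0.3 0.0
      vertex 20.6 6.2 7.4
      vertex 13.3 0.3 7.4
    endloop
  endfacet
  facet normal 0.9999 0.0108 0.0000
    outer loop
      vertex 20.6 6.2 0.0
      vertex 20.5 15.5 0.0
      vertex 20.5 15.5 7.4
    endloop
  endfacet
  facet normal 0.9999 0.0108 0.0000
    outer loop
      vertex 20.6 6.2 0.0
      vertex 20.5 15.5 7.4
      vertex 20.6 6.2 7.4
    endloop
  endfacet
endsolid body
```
; perimeter-only toolpath
G21 ; units = mm
G90 ; absolute positioning
G28 ; home
; layer 1
G0 Z1.1
G0 X20.5 Y15.5
G1 X13.1 Y21.3
G1 X4.0 Y19.2
G1 X0.0 Y10.7
G1 X4.1 Y2.3
G1 X13.3 Y0.3
G1 X20.6 Y6.2
G1 X20.5 Y15.5
; layer 2
G0 Z2.1
G0 X20.5 Y15.5
G1 X13.1 Y21.3
G1 X4.0 Y19.2
G1 X0.0 Y10.7
G1 X4.1 Y2.3
G1 X13.3 Y0.3
G1 X20.6 Y6.2
G1 X20.5 Y15.5
; layer 3
G0 Z3.2
G0 X20.5 Y15.5
G1 X13.1 Y21.3
G1 X4.0 Y19.2
G1 X0.0 Y10.7
G1 X4.1 Y2.3
G1 X13.3 Y0.3
G1 X20.6 Y6.2
G1 X20.5 Y15.5
; layer 4
G0 Z4.2
G0 X20.5 Y15.5
G1 X13.1 Y21.3
G1 X4.0 Y19.2
G1 X0.0 Y10.7
G1 X4.1 Y2.3
G1 X13.3 Y0.3
G1 X20.6 Y6.2
G1 X20.5 Y15.5
; layer 5
G0 Z5.3
G0 X20.5 Y15.5
G1 X13.1 Y21.3
G1 X4.0 Y19.2
G1 X0.0 Y10.7
G1 X4.1 Y2.3
G1 X13.3 Y0.3
G1 X20.6 Y6.2
G1 X20.5 Y15.5
; layer 6
G0 Z6.3
G0 X20.5 Y15.5
G1 X13.1 Y21.3
G1 X4.0 Y19.2
G1 X0.0 Y10.7
G1 X4.1 Y2.3
G1 X13.3 Y0.3
G1 X20.6 Y6.2
G1 X20.5 Y15.5
; layer 7
G0 Z7.4
G0 X20.5 Y15.5
G1 X13.1 Y21.3
G1 X4.0 Y19.2
G1 X0.0 Y10.7
G1 X4.1 Y2.3
G1 X13.3 Y0.3
G1 X20.6 Y6.2
G1 X20.5 Y15.5
M2 ; end

The solid is a regular 7-sided prism (a cylinder approximated with 7 flat sides), circumscribed radius ≈ 10.8 mm, height ≈ 7.4 mm. Slicing at Δz = 1.1 mm — 7 equal slices spanning the solid's height, so layer i sits at z = i·h/7 — gives 7 non-empty perimeters. Each is a 7-segment closed polygon; G0 lifts to the layer z and rapids to the start vertex, then G1 traces the edges.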